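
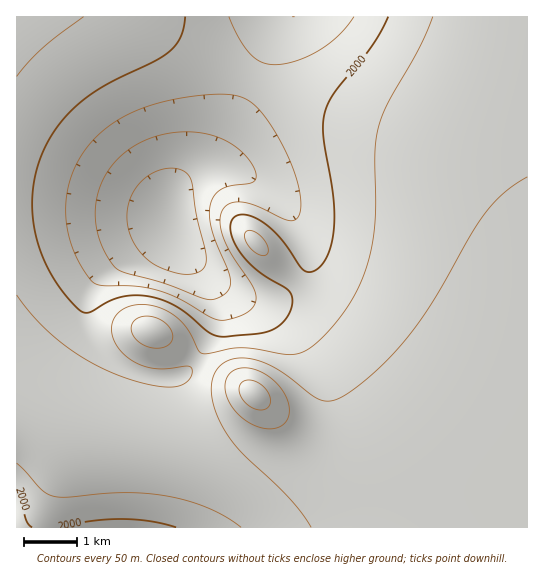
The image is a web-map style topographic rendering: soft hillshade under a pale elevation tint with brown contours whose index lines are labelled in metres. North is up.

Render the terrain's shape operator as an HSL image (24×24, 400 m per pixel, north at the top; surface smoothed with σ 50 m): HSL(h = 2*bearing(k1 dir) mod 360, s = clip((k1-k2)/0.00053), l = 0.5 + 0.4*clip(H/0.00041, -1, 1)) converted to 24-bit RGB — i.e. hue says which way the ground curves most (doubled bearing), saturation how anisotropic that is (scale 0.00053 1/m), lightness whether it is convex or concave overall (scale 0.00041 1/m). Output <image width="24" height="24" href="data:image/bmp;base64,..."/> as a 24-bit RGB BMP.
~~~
<image width="24" height="24" href="data:image/bmp;base64,Qk32BgAAAAAAADYAAAAoAAAAGAAAABgAAAABABgAAAAAAMAGAAATCwAAEwsAAAAAAAAAAAAA40RGuWptmHaPf3OScXGRcHuRb4SSbo2TbpOTb5ONcZKIc5GEdY+Ad4x+eYp9e4d9fIV9fYR9f4J+f4F/f4F/gIB/gIB/gIB/1blGtZx4mYGZfnWccnKdcXidcX+dcYWccouac46YdZCVd5GReY2KeouGe4mEfYaCfoSBf4OAf4KAf4F/f4B/f4B/gIB/gIB/Y89Sj61+hYWWe3ecdHSfc3igcn2fc4CedIOcdYOXeIGPeoeFdol2dot+eomGfYWFf4ODgIKCgIGBgICAgICAgICAgICAgICAYsefe6WRf4iWeXuYdnqbdXucdHycdH2bdHiYhG+SkF1kl4BOdZ9SYJlzcY2NfICGf3+DgYCCgYCBgICAgICAgICAgICAgICAcKmsepeZfIaSeYCTeH+Wdn6Xdn2YdHaXhmWXnzl0rx4c09gjM95HQLqwYnmWe3iIg36Eg3+Cgn+BgX+AgX+AgH+AgH9/gH9/eY6Ue4uPe4iPeYaQeISSd4KUdXyVdmmXlzmjvAuZ115utfi+Xfv6J1DKZFaag3WKhn2EhH6Cg36Agn+AgX9/gX9/gH9/gH9/fIuKe4yLeo2OeIuQd4mRcX+QkH9XhEuJYSCsYi7z0/j20/j0azbweB62iFiXi3aIiHuChn2AhH1/g35/gn9/gX9/gH9/gH9/eouEeY2HeI+LdY6PlDlRlSEEp4YHOJwVAKqTPP/6t/jC2GJuwAWOpDKWkmeKjHeCiXqAh3x/hX1+hH5+gn5+gX9/gX9/gH9/eY2Ad4+DdZCGkjqVtwWGzV+Ro9excPXjDfj/ANSr0MwkshEQoidXlll4jnJ+jHd+i3l9iXt8h3x8hX59g39+gn9+gX9/gIB/d458dZB9b5CJQRKtT0Lux9v01e32sdD0I0XvOiF9klk4mDYzlFVMjHpph3l3i3d6jHh4int6iH17hn99hH9+goB+gYB/gYB/do92dJB2apCDDni7Ne75lu7TrNa9zF2tqQOKgiBojjAznVIlm6o5XJtZdYSAiHd5jHp3i355iYB7hoB8hIF9g4B+gYB/gYB/eo90dpBycI5vMJ5tAb4gW8kIrIUKgA0AfBM5hB5IlwAB6NkEKfMvPbmuZGaKiHR3jX52jIJ4iYJ6h4J8hYJ9g4F+goF/gYB/gI9zfY9xeYxvc4dsXolLb4QtemcydUtSeyVofgBL6UkfuP+5Vf/rJjGxeVeLinZyjoR1jIZ4ioZ6h4V8hYN9g4J+goF/gYF/h49zhY5wgopufYRseH1rc3Zqb2dpcEN0awp8jhTWzP/izP/pUQ7meR2WiF57jINzjot2jIp4iol6iId8hYV9g4N+goJ/gYF/j49yjo1viohthIFsfXlqdXBpcGBvVDV5Eg+pc//1zP/U3UJXkQBtizl1h3dujI10i453iox5iYp7hod8hIV9g4N+goJ/gYF/j4dyjoRvin5thXhrfnFqd2lpaV5zPEyDFs7QOP9X+/wAkwEPiCdPg2Zngot0hI52ho15h4x6hol8hYd9hIV+goN+gYJ/gIF/j4Bzjntwi3Vuh29sgWtte2pyZ2R3ToGGMqtWc7MhklwfhDo6f2pndIh0eI13fo15gox7hIp8hYh9hIZ+g4R+goN/gYJ/gIF/j3l0j3RxjW9wim1zhW13gG18b2x8ZIB6W4ZYeYNVfXVgboF4cYyEdI+FeY6DfYyAgIp/hIiAhYd/hYZ/hIR/goN/gYF/gIF/jnV1j3N3jnF5jW99im+ChG+GdnCDb3iCboODbYeGa42PapWWbpeXc5SUeZCQfouLgoeGhYaDhoWBhYSAhIN/g4J/gYF/gYF/jXZ7j3V+j3OBjnKGjXKMg3KLd3KKcXmMbYSRao6XaJWcaJaea5OccY2Yd4eSfYKNhIGJiIGFiICAh4F/hYF/g4F/goF/gYB/jHiAjneDjnWHj3WMi3WOgnaOdnaOdIGSb4yYa5WdZ5ihZpWhaY2ebYSZdHyTfXqOiX2Mi32Fin2AiX59h4B+hIB+goB/gYB/inqDjHmGjXiKjXiOiHmOgHqOen+Pd4qUcpWabJufZ5qhZZOgZYecaXqXb3CRgnWOjXiLjnmCjXp8i317iX98hoB9g4F+gYB/iHuEinqHi3qKiXuMhXyMgH6MfoiOepOTdJmVbZyZZ5udY4+aZH+UZ3CPc2yLhnGLjXODkHV7kHl3jn55ioF7h4F9hIF+goF/hnyEiHyHiHyJh36JhYCJgoSJgI2KfJKJdpaJb5eLaJWQZYiPY3aJZWmEdGqDhW6Di3B4kHRykXx1kIF3jIN6iIN8hYJ9goF+"/>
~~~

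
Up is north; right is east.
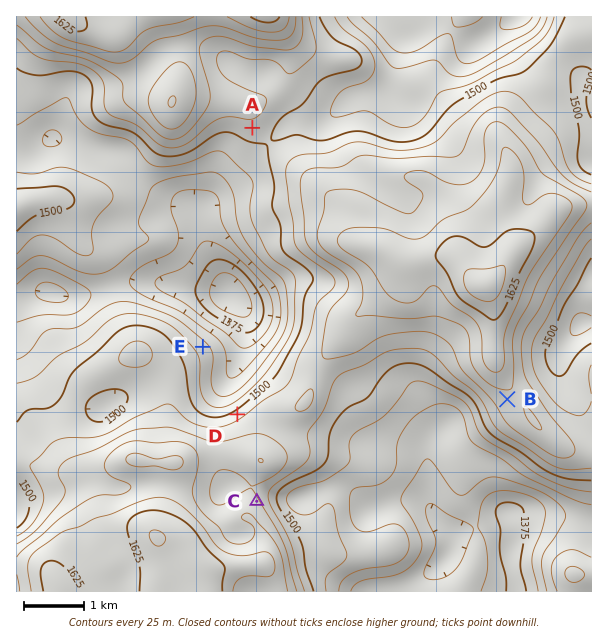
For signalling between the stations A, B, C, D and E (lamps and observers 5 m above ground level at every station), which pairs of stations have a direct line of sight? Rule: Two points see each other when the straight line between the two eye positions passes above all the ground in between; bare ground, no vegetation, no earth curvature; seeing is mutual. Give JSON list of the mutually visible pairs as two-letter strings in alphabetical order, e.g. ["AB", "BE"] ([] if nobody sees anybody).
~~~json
["AD", "AE", "BC", "DE"]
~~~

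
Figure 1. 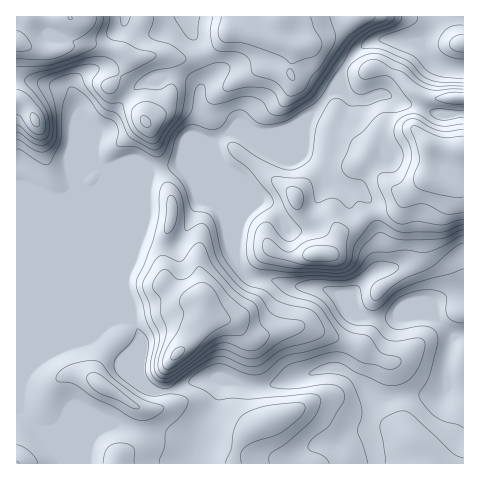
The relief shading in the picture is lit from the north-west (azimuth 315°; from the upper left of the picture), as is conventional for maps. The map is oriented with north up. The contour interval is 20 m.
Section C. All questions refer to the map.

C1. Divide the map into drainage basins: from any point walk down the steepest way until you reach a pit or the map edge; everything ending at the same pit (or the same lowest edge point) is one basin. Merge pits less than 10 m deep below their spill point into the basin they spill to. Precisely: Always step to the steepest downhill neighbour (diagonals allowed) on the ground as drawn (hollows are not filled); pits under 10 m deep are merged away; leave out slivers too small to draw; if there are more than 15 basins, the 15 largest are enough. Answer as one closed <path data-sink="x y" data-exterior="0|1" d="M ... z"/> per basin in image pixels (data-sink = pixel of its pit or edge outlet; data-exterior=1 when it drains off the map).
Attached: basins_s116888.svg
<path data-sink="455 336" data-exterior="0" d="M355 16l-107 0-1 8 3 5-2-3-14 2-19 20-14 8-14 3-18-3-19 0-7 2-13 0-4-2-2-4 14-23 5-9 0-4-127 1 1 447 447-1 0-312-32-5-16-15-1-7 9-27-8-4-17-16-23-10-11 4-15-3-24-16-18-7 11-11 29-12 7-4z"/><path data-sink="463 69" data-exterior="1" d="M463 16l-107 0-8 6-29 12-11 11 18 7 28 18 11 1 11-4 17 6 23 20 9 5 38 0z"/><path data-sink="187 17" data-exterior="1" d="M246 16l-102 0-20 38 6 4 20-2 19 0 13 3 12-1 21-10 16-19 17-3z"/><path data-sink="448 115" data-exterior="0" d="M463 98l-38 0-2 1-8 30 12 14 14 5 23 2z"/>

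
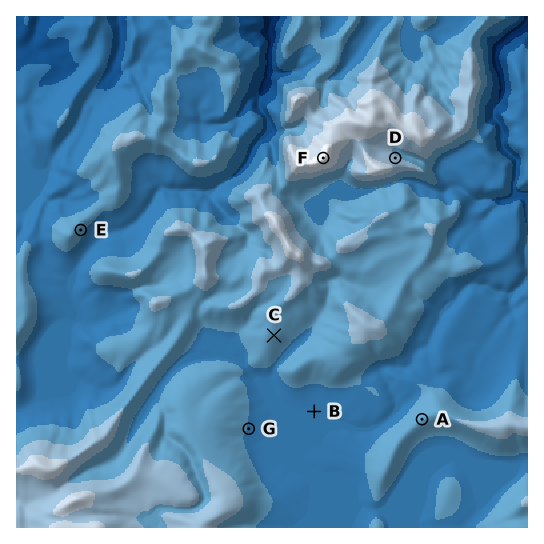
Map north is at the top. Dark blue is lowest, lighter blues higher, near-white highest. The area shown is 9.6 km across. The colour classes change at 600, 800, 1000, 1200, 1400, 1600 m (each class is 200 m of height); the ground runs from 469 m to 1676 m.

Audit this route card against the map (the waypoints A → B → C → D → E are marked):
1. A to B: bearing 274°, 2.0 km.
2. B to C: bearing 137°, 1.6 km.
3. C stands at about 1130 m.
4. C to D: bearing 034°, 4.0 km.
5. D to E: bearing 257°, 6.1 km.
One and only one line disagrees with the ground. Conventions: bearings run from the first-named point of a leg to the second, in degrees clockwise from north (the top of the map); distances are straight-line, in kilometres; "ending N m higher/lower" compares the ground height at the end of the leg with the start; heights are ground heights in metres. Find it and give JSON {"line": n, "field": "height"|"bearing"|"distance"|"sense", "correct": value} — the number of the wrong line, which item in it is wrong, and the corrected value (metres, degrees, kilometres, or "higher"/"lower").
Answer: {"line": 2, "field": "bearing", "correct": 332}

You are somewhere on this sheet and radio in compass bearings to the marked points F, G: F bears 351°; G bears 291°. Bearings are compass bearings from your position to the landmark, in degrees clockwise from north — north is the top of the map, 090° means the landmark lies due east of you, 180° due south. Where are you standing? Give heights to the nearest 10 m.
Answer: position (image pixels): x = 374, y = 477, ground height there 1050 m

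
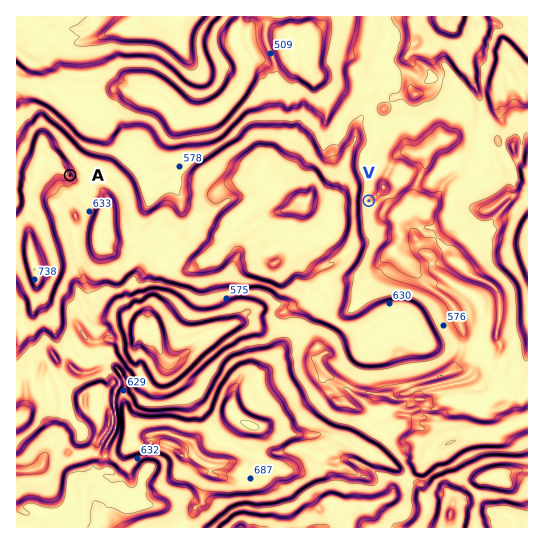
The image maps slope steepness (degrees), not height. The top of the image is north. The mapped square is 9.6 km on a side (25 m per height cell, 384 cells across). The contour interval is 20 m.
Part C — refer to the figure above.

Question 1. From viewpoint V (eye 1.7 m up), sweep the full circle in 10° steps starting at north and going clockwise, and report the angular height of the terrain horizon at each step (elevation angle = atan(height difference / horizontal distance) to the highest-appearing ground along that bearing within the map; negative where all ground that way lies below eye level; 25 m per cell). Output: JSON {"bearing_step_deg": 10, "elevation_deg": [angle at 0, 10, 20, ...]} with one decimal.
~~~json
{"bearing_step_deg": 10, "elevation_deg": [0.1, 0.5, 1.6, 1.0, 1.0, 0.0, 0.0, 0.7, 1.0, 1.1, 2.1, 2.0, 0.9, 0.7, -0.0, 0.8, 1.5, 1.5, 1.4, 3.2, 4.4, 6.1, 8.5, 10.4, 11.4, 12.1, 12.8, 13.2, 12.6, 11.2, 10.8, 9.9, 8.4, 5.4, 2.9, 1.9]}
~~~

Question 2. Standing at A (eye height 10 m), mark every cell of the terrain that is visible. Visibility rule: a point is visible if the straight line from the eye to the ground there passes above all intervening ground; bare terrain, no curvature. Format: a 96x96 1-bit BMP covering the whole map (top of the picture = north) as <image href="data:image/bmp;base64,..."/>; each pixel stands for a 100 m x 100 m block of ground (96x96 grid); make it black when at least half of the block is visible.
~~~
<image width="96" height="96" href="data:image/bmp;base64,Qk2+BAAAAAAAAD4AAAAoAAAAYAAAAGAAAAABAAEAAAAAAIAEAAATCwAAEwsAAAIAAAAAAAAA////AAAAAAAAAAAAAAAAAAAAAAAAAAAAAAAAAAAAAAAAAAAAAAAAAAAAQAAAAAAAAAAAAAAAAAAAAAAAAAAAAAAAAAAAAAAAAAAAAAAAAAAAAAAAAAAAAAAAAAABAAAAAAAAAAAAAAADAAAAAAAAAAAAAAADAAAAAAAAAAAAAAADAAAAAAAAAAAAAAADgAAAAAAAAAAAAAAH4AAAB4AAAAAAAAAH/GAAHwAAAAAAAAADv3AAAAAAAAAAAAAD8DgAAAAAAAAAAAAD4D4AwAAAAAAAAAAD4B+H4AAAAAAAAAAD4B/8AAAAAAAAAAAB4R/AAAIAAAAAAAAB4x+AAw4AAAAAAAAA5x4AAwAAAAAAAAAA75wAAwAAAAAAAAAA75wAAYAAAAAAAAAAf5wAAYAAAAAAAAAAf5gAAYAAAAAAAAAAf8gAAMAAAAAAAAAAP+AAAEAAAAAAAAAAB+AAAAAAAAAAAAAAAJAAAAAAAAAAAAAABiAAAAAAAAAAAAAABgAAAAAAAAAAAAAAAAAAAAAAAAAAAAAAAAAAAAAAAAAAAAAAAAAAAAAAAAAAAAAAAAAAAAAAAAAAAAAAAAAAAAAAAAAAAAAAAAAAAAAAAAAAAAAAAAAAAAAAAAAAAAAAAAAAAAAAAAAAAAAAAAAAAAAAAAAAAAAAAAAAAAAAAAAAAAAAAAAAAAAAAAAAAAAAAAAAAAAAAAAAAAAAAAAAAAAAAAAAAAAAQAAAAAAAAAAAAAAAQAAAAAAAAAAAAAAGcgAAAAAAAAAAAAAP9AAAAA8AAAAAAAAP/AAAAA+AAAAAAAAP/AAAOB/AAAAAAAAf/AAAPB7AAAAAAAAf/gAAHg+AAAAAAAAf/gAAPwHAAAAAAAA//gAAfAAAAAAAAAA//wAB/mAAAAAAAAA//wAH/zAAAAAAAAA//wAP/7wAAAAAAAA//4A8//+AAAAAAAA//4A4///gAAAAAAAf/8AZ/f/wAAAAAAAP/8QJ/H/4AAAAAAAf/9wB/P46AAAAAAAf//wB//wfAAAAAAAP//gB//wBAAAAAAAPf/gD//wAAAAAAAAH//AH//wAAAAAAAAE/+AP//wAAAAAAAAA/8Af//wAAAAAAAAAvAA///wAAAAAAAAAcAB///wAAAAAAAAAYAfBP/wAAAAAAAAAwB/AD/gAAAAAAAAAgB+AH//gAAAAAAABAB8AD//wAAAAAAAAABAAA/gAAAAAAAAAABAAAfwAAAAAAAAAAHwAAP/AAAAAAAAAAPwAAPOEAAAAAAAAAfAAAP4AAAAAAAAAA+AA+P+AB4AgAAAAB4AB/f/4A/xgAgAAD4D//P/8A//ABAAAH+H/9j/4P//ABAAAP///8B/AP//ADAAIf///8A+AP//wHAA/////8AaAf//iOAA/////kAOAf//EeAB/////AAMAf//eeAB/////AAMAf//+8AD/////AAAAf///8AD/////AAAAf///4gD/+P//AAAAf///4AD//D//gAAA////wAD//h//wAAA////wAD//gf/4AA/////wAA="/>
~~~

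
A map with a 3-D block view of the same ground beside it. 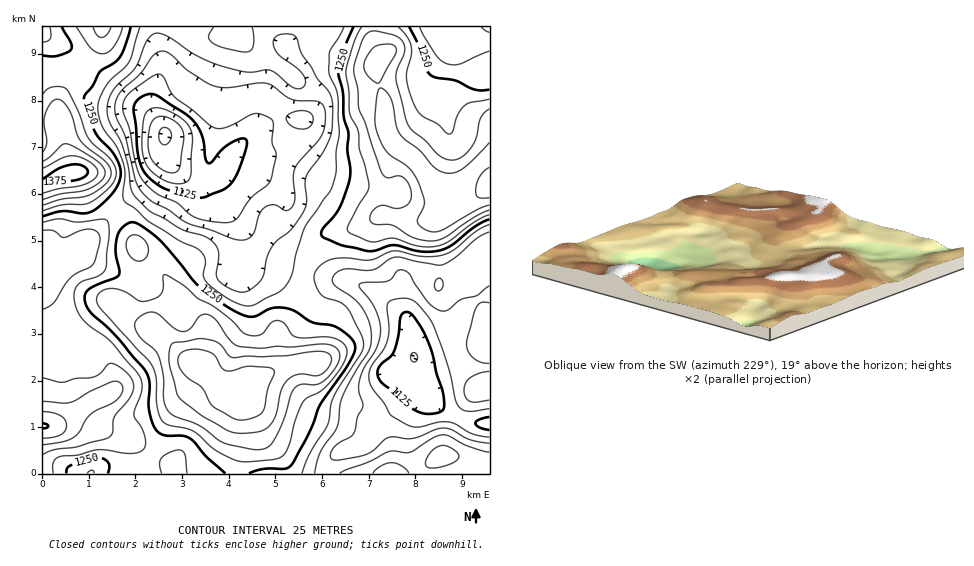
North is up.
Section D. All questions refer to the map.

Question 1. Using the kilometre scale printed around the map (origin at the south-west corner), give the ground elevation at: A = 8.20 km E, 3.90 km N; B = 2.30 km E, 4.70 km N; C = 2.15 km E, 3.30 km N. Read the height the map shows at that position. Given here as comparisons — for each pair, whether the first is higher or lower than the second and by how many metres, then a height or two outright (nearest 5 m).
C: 125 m higher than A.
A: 95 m lower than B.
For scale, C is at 1305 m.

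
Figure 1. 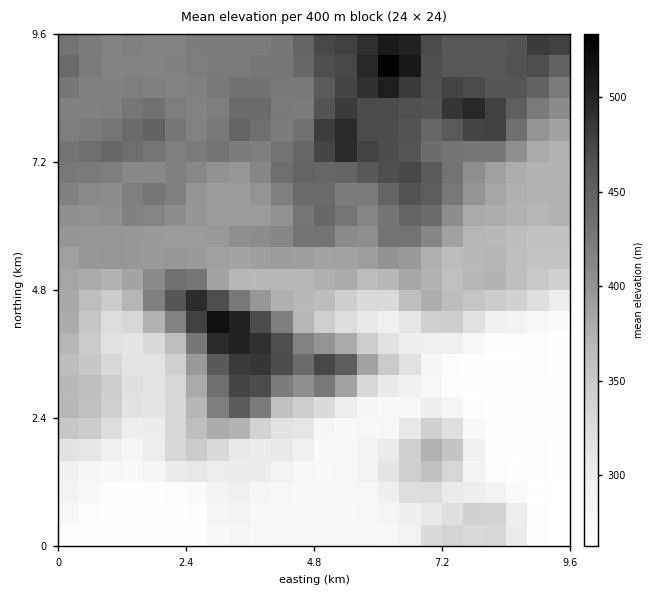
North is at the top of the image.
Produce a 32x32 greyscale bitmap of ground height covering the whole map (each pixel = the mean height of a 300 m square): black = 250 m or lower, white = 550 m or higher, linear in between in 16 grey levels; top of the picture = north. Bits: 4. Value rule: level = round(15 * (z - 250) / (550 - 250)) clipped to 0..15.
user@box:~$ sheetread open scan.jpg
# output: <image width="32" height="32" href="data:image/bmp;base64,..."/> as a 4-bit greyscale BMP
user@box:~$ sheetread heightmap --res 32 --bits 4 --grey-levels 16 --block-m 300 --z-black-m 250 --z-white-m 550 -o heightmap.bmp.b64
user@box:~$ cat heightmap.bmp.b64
<image width="32" height="32" href="data:image/bmp;base64,Qk12AgAAAAAAAHYAAAAoAAAAIAAAACAAAAABAAQAAAAAAAACAAATCwAAEwsAABAAAAAAAAAAAAAAABEREQAiIiIAMzMzAERERABVVVUAZmZmAHd3dwCIiIgAmZmZAKqqqgC7u7sAzMzMAN3d3QDu7u4A////ABERERERIhERERESNEREMRERERERESIRERERIiNEVTIRIREREREiERERESMzNEMhESIRERESIiERERIjRDIiEREiEREiMjMyIREiNFVCERERMyISNEQzMyIRIjRmYxEREURDIjRVQzMyERIjVlMRERFVVDI0Z3dUMyEREjRCERERZlQzNGeallQyIREjIREREWZVQzRoq7l3dkMiIhERERFmVEM0abu7map1QyERERERZVQzRXm8zKq7l1QxEREREWVDM0aL3MyoiGVDIiIRERFmQzRnre3LhlRDIjRDIRERdlRWis3bqHZUQzNWVUMyIXZVaJvLmHZmZVRFZmVVVDN3ZniaqGZmZmdlZnZmZmVUd3d3eHdmZmZnd3dmZmZlVXeId3d3eIiIh3eId2ZmZVV3d3d3d3iIiZmImZh2ZmZWiIiIiHd3d4mpmJqph2ZmZoiImZiHd3iZqYiaqpd3ZmaYiIiYh3eImqmZq7qYd2ZmmZmIiIh3iaqqq7u6mHd2ZpmqmZiZmImavMu7qZmYh2aZmaqZiZqZmr3Lu6mqu5d3iJmaqYiaqZm8y7uqvMyoh4iImZiImamZrLu7u8zLqZiZiJmIiZmZmau8zLu8u7qYmYiIiImZmZm7ve7Lu6q7qZmYiIiZmZmau7zuy6qqu7qZiIiImZmZmrvM3cuqqrvL"/>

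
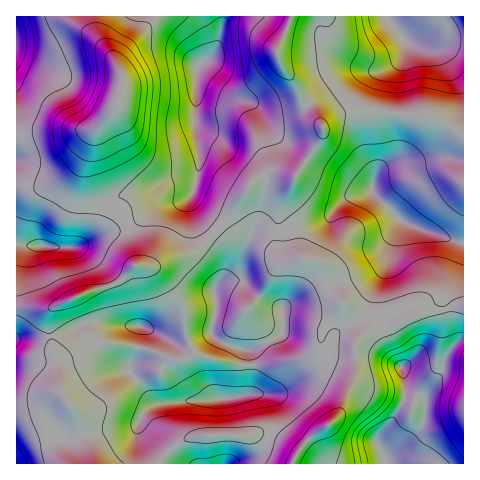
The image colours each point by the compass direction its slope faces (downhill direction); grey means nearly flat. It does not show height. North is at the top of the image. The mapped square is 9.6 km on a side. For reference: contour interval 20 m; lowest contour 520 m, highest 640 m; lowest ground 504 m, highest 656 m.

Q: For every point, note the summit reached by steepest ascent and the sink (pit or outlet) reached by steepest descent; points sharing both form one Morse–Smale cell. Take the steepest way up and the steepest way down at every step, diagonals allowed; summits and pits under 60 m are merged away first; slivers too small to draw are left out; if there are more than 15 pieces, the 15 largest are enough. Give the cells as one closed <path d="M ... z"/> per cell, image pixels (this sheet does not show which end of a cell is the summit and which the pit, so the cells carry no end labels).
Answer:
<path d="M463 16l-172 1-14 32 0 6 6 13 13 16 5 12 10 12 12 19 0 6-5 10-23 34-14-5-12 0-13 6-30 40-32 35-27 7-14 7-16-3-17 17-31 10-40 18-33-2 1 157 45-1-10-12-6-23 0-9 4-6 14-12 16 17 5 26 7 20 200 0 12-20 11-12 18-10 6-8 17-39-2-28 16-18 7-15 27-8 6 12 11-6 20-1 23-5z"/><path d="M291 16l-275 1 1 289 32 3 40-18 31-10 17-17 16 3 21-9 18-4 15-13 49-63 13-6 12 0 15 4 26-39 1-10-12-19-10-12-5-12-13-16-6-13 0-6 7-13z"/><path d="M463 306l-8 0-14 5-20 1-11 6-6-12-27 8-7 15-16 18 2 28-17 39-6 8-18 10-11 12-12 19 171 1z"/><path d="M66 401l-6 2-14 16 0 9 6 23 10 13 29 0-7-25-4-21z"/>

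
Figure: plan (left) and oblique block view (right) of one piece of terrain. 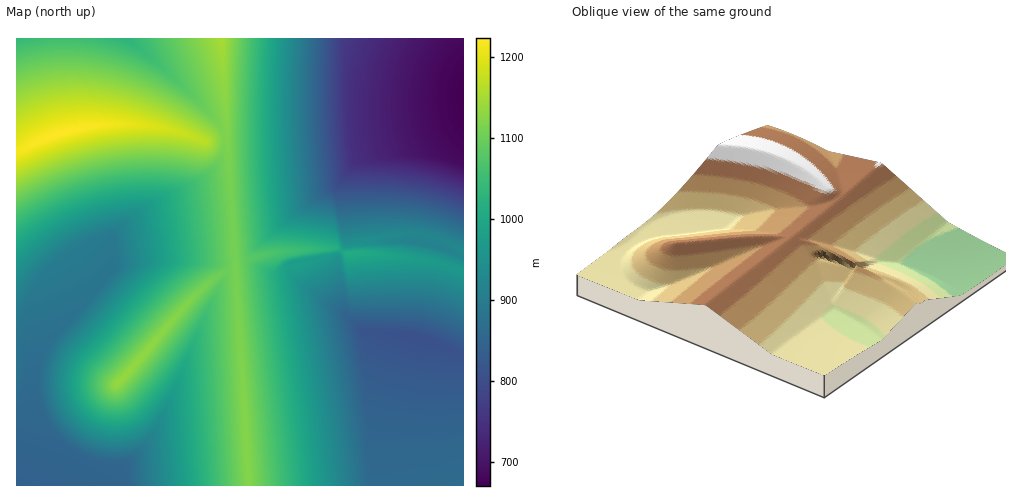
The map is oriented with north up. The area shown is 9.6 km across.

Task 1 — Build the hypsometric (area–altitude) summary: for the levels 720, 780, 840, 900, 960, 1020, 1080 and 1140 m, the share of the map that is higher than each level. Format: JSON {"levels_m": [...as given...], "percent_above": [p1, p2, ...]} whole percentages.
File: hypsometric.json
{"levels_m": [720, 780, 840, 900, 960, 1020, 1080, 1140], "percent_above": [95, 91, 84, 65, 51, 37, 21, 6]}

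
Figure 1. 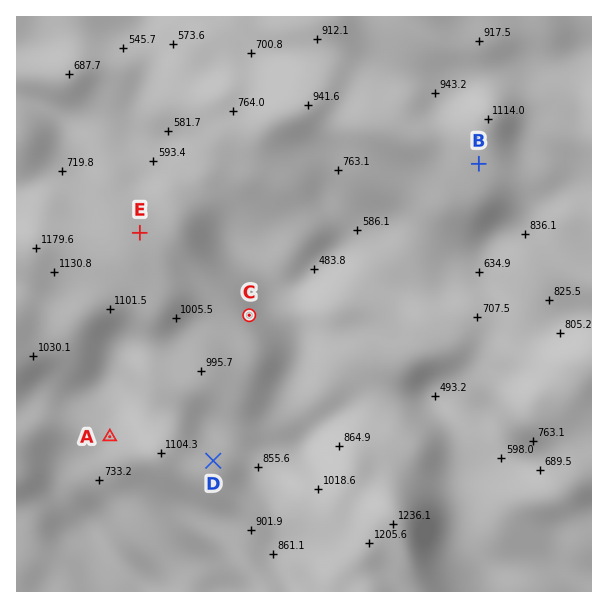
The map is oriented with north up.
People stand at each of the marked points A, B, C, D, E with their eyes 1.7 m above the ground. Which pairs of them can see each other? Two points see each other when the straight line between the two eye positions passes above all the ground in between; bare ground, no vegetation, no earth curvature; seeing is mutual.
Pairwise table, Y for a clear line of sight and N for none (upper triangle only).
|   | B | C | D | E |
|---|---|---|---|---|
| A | N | N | N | N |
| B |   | Y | Y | Y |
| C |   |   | N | N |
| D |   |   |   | N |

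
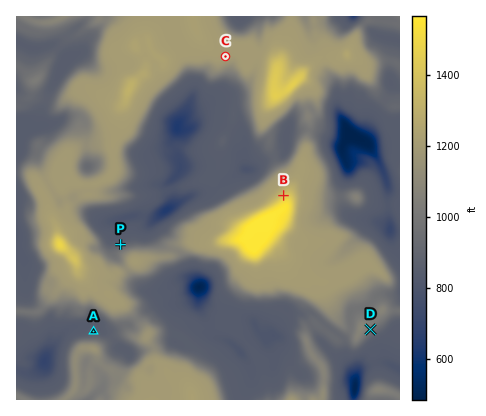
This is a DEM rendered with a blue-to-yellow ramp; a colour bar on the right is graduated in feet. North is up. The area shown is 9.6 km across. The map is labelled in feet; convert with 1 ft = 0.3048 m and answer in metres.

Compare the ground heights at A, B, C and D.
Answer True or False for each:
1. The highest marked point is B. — True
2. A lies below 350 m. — True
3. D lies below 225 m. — False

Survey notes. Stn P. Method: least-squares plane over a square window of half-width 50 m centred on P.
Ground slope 8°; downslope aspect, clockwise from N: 337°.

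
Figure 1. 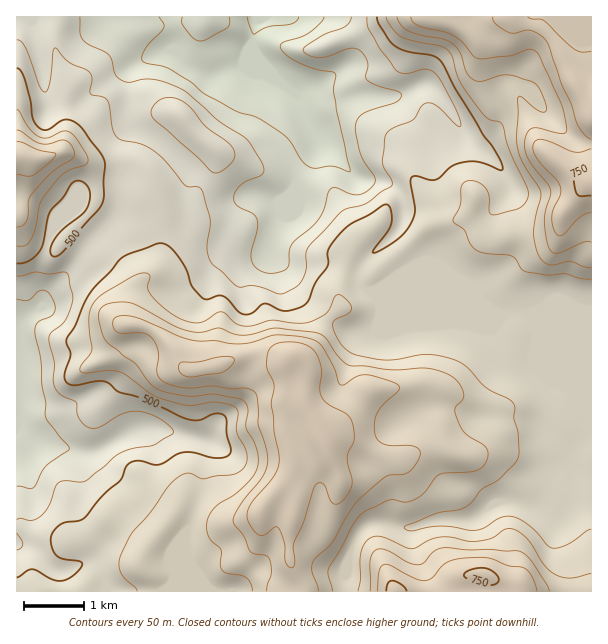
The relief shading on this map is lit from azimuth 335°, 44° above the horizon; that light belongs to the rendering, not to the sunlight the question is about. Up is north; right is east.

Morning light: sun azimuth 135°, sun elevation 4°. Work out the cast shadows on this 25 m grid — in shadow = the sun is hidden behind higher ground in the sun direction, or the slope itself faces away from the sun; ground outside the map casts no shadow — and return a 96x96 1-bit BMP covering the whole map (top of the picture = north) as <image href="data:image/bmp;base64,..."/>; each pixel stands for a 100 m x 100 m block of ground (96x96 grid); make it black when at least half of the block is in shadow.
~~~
<image width="96" height="96" href="data:image/bmp;base64,Qk2+BAAAAAAAAD4AAAAoAAAAYAAAAGAAAAABAAEAAAAAAIAEAAATCwAAEwsAAAIAAAAAAAAA////AAAAAAAAgAAAA+AA/gQAAABD4AAAA+AB/j4AAAfj8AAAA/AB//+AAA/n8MAAA/AD///8eB7n4eAAYPgD////+BzgA/AAeHgD////+HjgA/gAfDgH////8H7gB/gAPjgH////4H7AB/wGDhAH////4P8eB/4HBgAH////4P8/D/8HgAAH////8P9/P/8HxgAB////8P9/P/+H/wAAf///8H7/fv/H/wAAP///4Dz/f3/P/4AAH///wAD////v/8AAD///AAD////v/+AAA/8AAAD//////+AIAAAAAAD///////AAAAAAAAD///f///gAAAAAAAD///f///gAAAAAAAD///////gAAAAAAAD///////gAAAAAAAD///////gAAAAAAAD///////AAA4AAAAD///////AAB8AAAAD///////AAA+AAAAD/A/////AAAcAAAAD8Af////AAAAAAAAD4AP////AAAAAAAAD8AH///+AAAAAAAAD8CD////AGAAAAAAB8AD8B//AHAAAAAAB8ADwAB/AHgAAAAAB+AAAAA/ADwAAAAAB/gAAAAeAD/8AAAAD/wAeAAcAD//4AAAD/8AfAAGAH//+AAAD//A/DwPAH//+AAAD//g/D8PgH//+AAAD//h/H//4P//8AAAD//B+f///P//4AAAD//g////////gAAAD//wH//////+AAAAD//4P//////4AAAAD////////g/gAAAAD////////wEAAAAAD////////4AAAAAAD////////4AAAAAAD////////4AAAAAAD////////4AAAAAAD////////8AAAAAAB////////8AAAAAAA////////8IAAAAAA////////8MAAAAAAf///////wOAAAAAAf///////gHgAAAQAf///////4DwAAA4Af///////8B4AAB4APP+//8///A8AAB8APj4//Af//w+ABz8AAwA/8Af//4fgB/8AAIB/wA///8f+B/8AAAB/AA///+f/h/+AAEAwAB////fPg//AACAAAB////+Px//gAAAAAA////+Px//gAAAAAAP///8fz//gAAAAAAH///4f7//gAAAAAAD///w///+MAAAAAAD///4///wcAAAAAAD///5///g8AAAAAAD///x///g/+AHgAAD///j///x//AHgAAD///D////7/gGAAAD//+H////z/gAAAAD//+P////z/gAAAAD////f///z/wAAAAH///+f///7/gAAAAH///+////7/AAHgAH////////7+AAfwAP////////z8AA/wAP////////gAAB/wAP////////AGAD/wAG//Yf//9/AOAH/wAAf/gP//x/AOAH/AAAD/8P/gB/AMAH+AAAAD+P/gD+AMAH8AAAAB4H/wD8AAAHwAAAAAAA/gB8AAAAAAAAeAAAfgB4AMAAAAAH/wAAGAAQAcAAAAAP/8DAAAAAAcAAAAAf//iAAAAAAcAAAAAf//+AAAAAAcAAAAAf///8AAAAA="/>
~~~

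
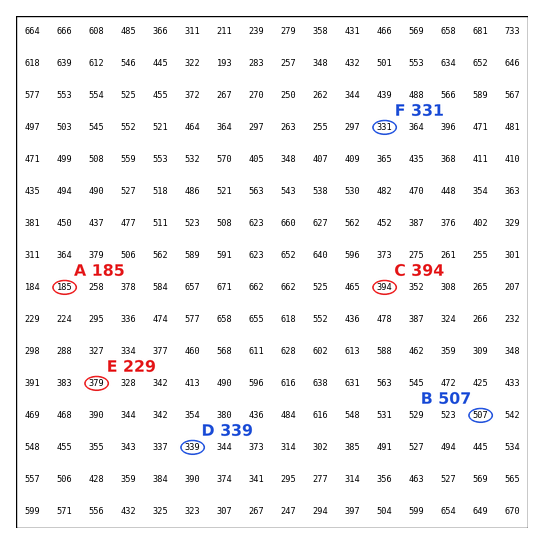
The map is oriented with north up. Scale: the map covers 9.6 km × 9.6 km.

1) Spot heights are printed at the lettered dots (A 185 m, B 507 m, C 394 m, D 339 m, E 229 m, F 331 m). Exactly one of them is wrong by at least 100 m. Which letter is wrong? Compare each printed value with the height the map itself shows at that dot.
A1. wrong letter E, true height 379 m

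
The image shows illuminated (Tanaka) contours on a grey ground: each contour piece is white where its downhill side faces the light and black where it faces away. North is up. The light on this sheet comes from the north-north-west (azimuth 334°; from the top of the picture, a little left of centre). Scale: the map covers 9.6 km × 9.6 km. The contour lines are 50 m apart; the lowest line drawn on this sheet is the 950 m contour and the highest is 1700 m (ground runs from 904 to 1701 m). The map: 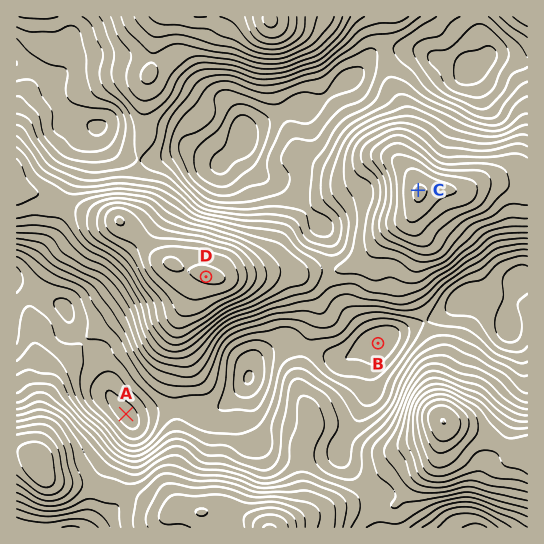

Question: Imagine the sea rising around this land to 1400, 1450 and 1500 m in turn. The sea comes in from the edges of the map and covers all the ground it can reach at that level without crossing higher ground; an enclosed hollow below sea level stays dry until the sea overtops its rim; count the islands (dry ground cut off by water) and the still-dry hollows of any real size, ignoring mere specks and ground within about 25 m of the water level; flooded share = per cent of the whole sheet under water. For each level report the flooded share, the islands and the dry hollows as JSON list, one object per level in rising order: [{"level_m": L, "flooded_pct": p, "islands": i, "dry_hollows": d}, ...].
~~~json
[{"level_m": 1400, "flooded_pct": 77, "islands": 1, "dry_hollows": 0}, {"level_m": 1450, "flooded_pct": 83, "islands": 2, "dry_hollows": 0}, {"level_m": 1500, "flooded_pct": 88, "islands": 2, "dry_hollows": 0}]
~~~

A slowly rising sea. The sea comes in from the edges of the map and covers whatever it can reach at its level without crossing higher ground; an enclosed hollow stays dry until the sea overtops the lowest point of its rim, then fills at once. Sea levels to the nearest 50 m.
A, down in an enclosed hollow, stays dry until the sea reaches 1050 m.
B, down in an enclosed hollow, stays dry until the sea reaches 1100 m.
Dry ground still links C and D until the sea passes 1300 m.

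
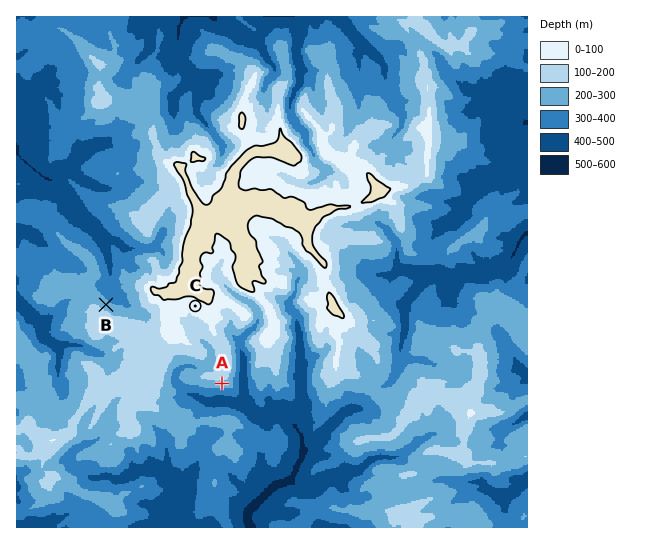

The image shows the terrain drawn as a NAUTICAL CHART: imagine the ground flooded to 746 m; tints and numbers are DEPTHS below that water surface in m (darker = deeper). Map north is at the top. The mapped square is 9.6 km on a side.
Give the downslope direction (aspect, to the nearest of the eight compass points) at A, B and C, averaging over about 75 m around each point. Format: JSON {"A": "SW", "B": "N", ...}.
{"A": "S", "B": "NE", "C": "SW"}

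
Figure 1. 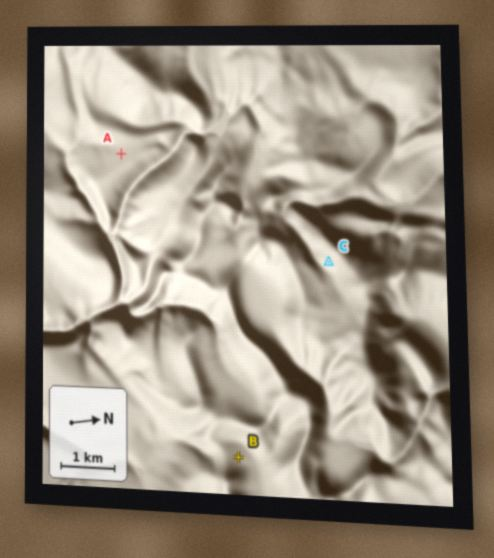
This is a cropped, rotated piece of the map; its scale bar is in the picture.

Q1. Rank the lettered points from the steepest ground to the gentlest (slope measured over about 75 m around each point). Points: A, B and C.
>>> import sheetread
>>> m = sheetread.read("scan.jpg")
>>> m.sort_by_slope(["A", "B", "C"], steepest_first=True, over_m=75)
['C', 'B', 'A']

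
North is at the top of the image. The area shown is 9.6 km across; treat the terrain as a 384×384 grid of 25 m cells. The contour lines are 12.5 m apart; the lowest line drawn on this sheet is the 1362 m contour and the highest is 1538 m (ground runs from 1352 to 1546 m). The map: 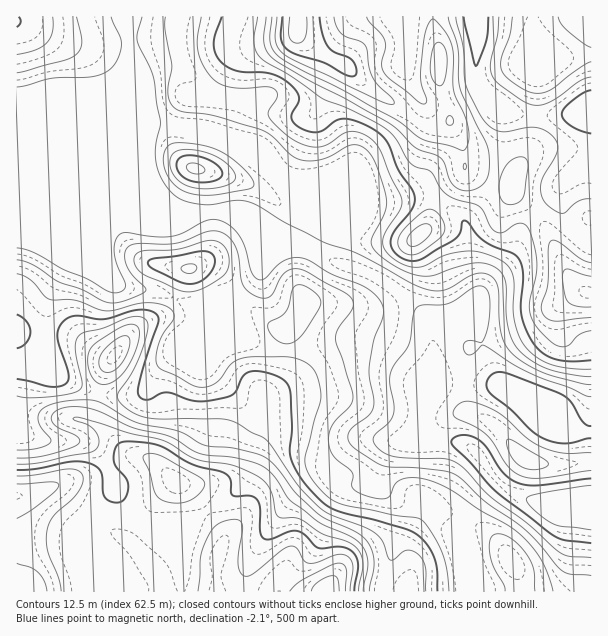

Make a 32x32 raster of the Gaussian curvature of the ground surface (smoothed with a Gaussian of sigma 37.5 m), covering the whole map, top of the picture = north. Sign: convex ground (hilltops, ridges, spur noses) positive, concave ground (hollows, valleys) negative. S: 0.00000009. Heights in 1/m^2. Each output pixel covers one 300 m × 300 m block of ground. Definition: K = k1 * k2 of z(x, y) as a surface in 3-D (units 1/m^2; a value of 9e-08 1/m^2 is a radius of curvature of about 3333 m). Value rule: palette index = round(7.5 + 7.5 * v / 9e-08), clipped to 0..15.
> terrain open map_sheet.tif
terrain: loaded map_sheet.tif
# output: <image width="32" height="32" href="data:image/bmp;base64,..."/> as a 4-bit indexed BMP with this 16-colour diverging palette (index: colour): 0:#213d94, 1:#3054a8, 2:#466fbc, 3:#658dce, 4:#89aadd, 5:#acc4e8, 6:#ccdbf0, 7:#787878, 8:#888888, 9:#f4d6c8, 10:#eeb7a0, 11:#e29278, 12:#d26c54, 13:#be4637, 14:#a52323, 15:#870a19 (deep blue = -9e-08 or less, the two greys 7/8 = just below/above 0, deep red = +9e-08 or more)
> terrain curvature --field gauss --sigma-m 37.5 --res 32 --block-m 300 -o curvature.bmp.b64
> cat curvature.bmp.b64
<image width="32" height="32" href="data:image/bmp;base64,Qk12AgAAAAAAAHYAAAAoAAAAIAAAACAAAAABAAQAAAAAAAACAAATCwAAEwsAABAAAAAAAAAAlD0hAKhUMAC8b0YAzo1lAN2qiQDoxKwA8NvMAHh4eACIiIgAyNb0AKC37gB4kuIAVGzSADdGvgAjI6UAGQqHAIh3iId3d3eGi2t4d3eGd3h3h3h4iId3h3n0Z5h3iYd4d4h4d3eId3l2k3eHd4mHd3eIeHeIeId4dnZ4Z4d4h3h3h3h3d3eIdnmHh3h3d3mIeId4h4h3eHaJiIiYh4ZYiGeZZ4eIeHiImIdoh4d2mHeZhleJiJd3Z4d3iId4ipdnmHh2eWeHd3d3iIiGemeJh3bJd4l3eHd3d4h3d3eHiHdll1aYd3d4h3eId3eHh3iGeKY1d4iHiYd4h4iId4h3hXeHrHeIh4h3d3eIiHeHeYh3d3yomHeHd3d3d3eHZoqXh3doxod4iIh4h3eHd2eHeId3d4ZneHd3h4d3h3iImXiHeItlVXhneIeId3d5l4d5iHd4eH2WaYqIh4ZXeJd3h4eIdqtpmXh2aIdbeHd2d4h3eHZYmIlneHh1T+dWh3d3iIh3eIhmeHd3iHioeIh3eIiIiId2Z5eHeIiIRXd4Z3iIiIiHR4dWeHeId3aXeIiHiIiIho/pZ3d3iYh4mHh4h4iIiIZIdniHeIiHd2d3iHeIiIiHV3d4iIiIh4iGZ4h4iIiIh2iHd3iHeHZ3qJhmiHeHd3eKd3iXZ3eHhVh4d4h4h3eId3eIqHeWiGl4aJh4h3eHiHeIdFhml4iMhomIhoh3h3eHiHStd4d3e4iHiIeId3h3h3d4iYiHh3N4h3eI"/>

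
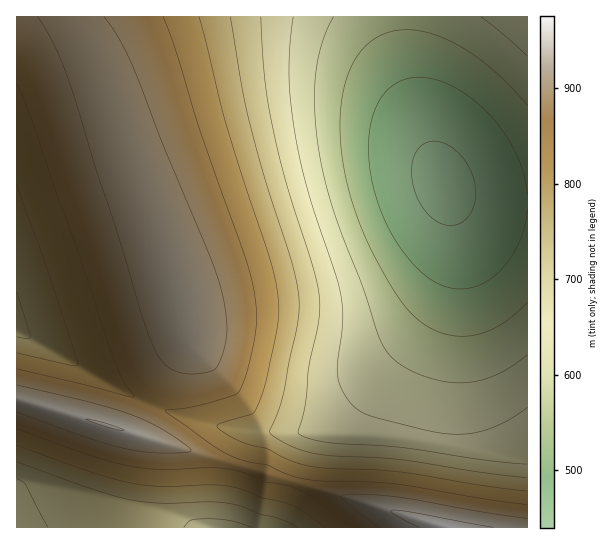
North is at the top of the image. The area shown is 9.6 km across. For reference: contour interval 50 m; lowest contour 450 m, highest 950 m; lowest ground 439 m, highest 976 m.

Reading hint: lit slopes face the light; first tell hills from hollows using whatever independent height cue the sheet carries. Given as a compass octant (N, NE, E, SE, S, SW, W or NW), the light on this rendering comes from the E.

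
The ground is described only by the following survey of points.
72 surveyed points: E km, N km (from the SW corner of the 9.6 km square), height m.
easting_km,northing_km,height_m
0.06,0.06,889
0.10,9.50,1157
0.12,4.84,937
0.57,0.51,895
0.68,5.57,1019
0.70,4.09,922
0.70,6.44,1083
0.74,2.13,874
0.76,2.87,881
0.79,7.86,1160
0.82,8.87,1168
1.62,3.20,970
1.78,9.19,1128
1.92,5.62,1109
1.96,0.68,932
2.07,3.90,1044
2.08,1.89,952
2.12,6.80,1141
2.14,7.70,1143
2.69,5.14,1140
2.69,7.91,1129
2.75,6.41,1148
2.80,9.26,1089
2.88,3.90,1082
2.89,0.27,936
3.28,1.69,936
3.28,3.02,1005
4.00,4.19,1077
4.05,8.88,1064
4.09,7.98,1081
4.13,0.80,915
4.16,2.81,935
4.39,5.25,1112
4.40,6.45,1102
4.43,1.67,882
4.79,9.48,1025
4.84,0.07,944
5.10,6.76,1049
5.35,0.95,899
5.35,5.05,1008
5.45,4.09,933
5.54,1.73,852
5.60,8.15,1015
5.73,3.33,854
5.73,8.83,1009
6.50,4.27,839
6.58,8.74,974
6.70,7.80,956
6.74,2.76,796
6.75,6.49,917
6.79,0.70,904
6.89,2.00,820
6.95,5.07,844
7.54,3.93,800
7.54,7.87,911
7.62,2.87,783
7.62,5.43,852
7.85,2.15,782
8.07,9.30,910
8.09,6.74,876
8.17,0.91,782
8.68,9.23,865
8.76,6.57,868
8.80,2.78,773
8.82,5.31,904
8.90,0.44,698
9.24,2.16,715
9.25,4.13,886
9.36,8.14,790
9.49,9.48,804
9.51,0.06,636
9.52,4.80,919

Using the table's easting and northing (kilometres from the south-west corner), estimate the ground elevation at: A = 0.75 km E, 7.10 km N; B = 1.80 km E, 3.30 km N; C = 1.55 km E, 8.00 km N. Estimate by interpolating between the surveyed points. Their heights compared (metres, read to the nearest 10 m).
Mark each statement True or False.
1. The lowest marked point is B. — True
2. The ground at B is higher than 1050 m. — False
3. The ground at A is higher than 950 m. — True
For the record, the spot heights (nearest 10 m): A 1130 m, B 990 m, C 1160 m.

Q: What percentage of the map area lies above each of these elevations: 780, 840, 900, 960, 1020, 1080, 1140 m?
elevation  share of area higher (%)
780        95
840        83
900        63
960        42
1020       32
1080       21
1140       8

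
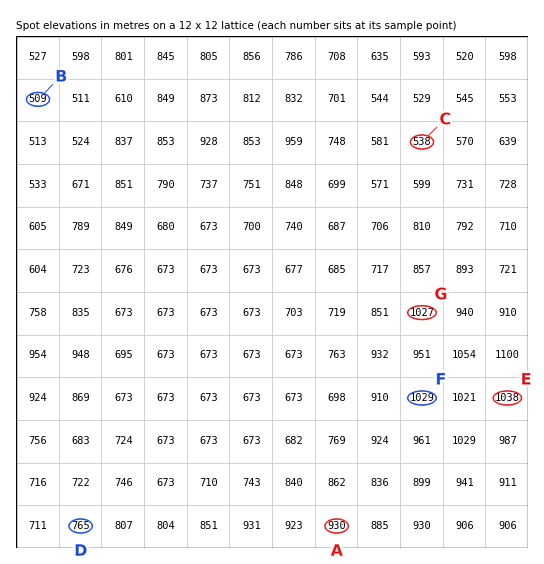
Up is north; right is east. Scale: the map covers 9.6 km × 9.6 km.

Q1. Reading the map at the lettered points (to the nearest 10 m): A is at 930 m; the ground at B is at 510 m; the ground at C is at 540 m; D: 770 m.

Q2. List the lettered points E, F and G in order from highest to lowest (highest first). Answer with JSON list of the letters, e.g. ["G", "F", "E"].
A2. ["E", "F", "G"]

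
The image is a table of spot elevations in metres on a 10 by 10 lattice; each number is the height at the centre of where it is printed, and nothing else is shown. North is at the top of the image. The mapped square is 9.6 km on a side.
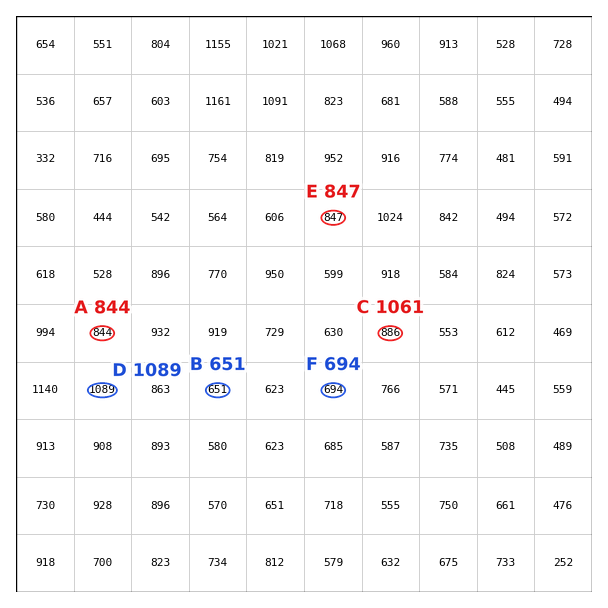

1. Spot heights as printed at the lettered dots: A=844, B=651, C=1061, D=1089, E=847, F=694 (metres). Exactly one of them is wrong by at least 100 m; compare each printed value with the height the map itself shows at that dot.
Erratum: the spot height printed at C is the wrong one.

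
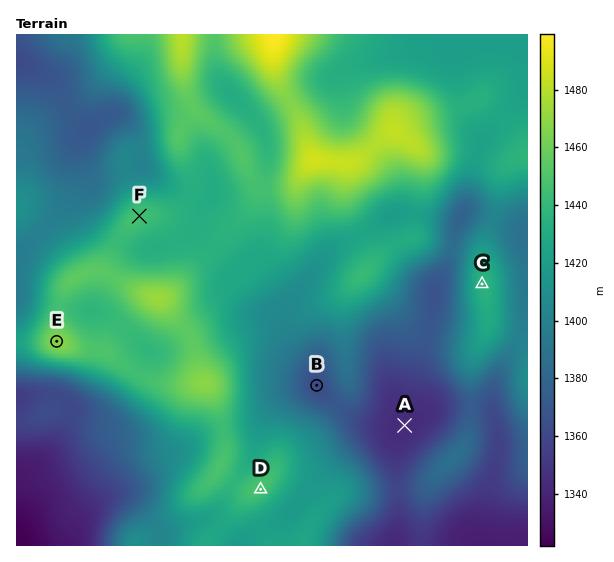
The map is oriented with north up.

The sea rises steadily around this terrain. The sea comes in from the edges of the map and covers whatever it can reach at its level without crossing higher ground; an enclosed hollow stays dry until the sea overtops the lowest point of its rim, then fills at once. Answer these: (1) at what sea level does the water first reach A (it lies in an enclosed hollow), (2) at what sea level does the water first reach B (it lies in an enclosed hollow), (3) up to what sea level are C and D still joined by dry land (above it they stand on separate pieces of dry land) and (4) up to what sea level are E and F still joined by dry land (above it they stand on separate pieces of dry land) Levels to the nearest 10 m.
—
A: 1360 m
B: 1370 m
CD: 1400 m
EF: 1440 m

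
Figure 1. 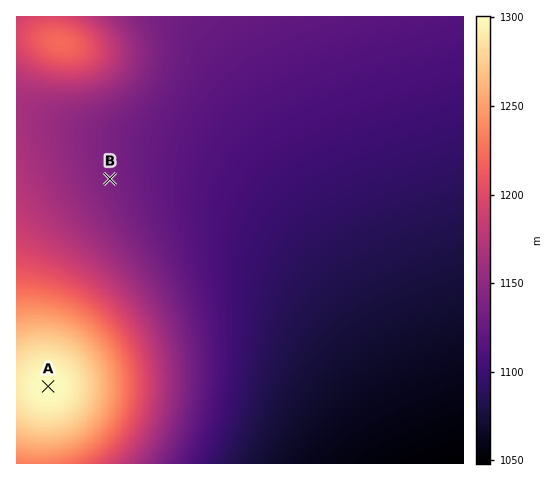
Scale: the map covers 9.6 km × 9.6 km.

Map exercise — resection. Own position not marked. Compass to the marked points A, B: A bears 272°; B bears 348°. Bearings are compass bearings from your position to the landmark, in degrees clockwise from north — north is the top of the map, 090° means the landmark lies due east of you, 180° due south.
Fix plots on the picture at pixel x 155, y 390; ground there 1182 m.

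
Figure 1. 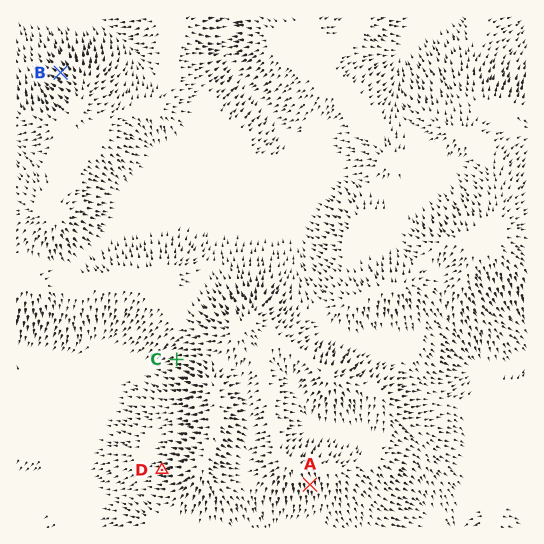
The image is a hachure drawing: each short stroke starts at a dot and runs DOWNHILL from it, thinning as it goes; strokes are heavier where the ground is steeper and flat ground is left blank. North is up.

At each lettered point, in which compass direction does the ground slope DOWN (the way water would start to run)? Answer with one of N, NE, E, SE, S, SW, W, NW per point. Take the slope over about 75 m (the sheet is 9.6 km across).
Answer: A S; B NW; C W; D W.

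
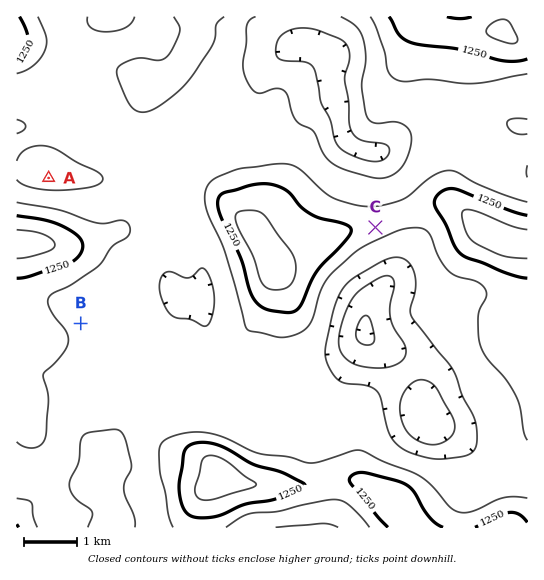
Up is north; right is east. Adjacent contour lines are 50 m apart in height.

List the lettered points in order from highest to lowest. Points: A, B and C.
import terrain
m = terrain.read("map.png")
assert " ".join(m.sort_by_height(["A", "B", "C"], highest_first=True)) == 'C B A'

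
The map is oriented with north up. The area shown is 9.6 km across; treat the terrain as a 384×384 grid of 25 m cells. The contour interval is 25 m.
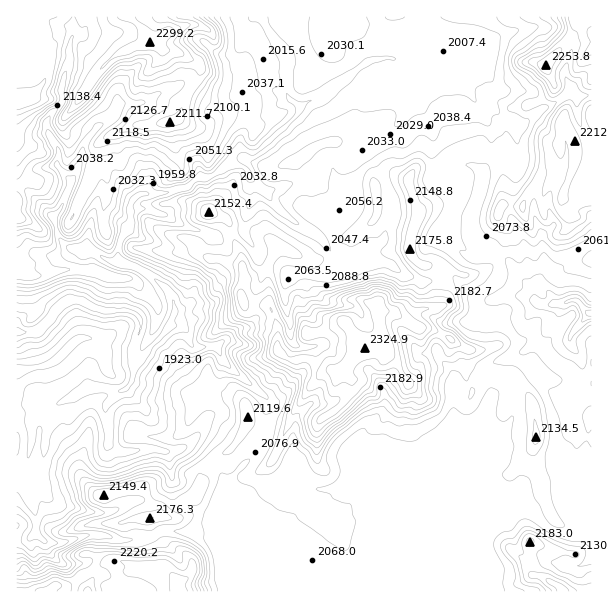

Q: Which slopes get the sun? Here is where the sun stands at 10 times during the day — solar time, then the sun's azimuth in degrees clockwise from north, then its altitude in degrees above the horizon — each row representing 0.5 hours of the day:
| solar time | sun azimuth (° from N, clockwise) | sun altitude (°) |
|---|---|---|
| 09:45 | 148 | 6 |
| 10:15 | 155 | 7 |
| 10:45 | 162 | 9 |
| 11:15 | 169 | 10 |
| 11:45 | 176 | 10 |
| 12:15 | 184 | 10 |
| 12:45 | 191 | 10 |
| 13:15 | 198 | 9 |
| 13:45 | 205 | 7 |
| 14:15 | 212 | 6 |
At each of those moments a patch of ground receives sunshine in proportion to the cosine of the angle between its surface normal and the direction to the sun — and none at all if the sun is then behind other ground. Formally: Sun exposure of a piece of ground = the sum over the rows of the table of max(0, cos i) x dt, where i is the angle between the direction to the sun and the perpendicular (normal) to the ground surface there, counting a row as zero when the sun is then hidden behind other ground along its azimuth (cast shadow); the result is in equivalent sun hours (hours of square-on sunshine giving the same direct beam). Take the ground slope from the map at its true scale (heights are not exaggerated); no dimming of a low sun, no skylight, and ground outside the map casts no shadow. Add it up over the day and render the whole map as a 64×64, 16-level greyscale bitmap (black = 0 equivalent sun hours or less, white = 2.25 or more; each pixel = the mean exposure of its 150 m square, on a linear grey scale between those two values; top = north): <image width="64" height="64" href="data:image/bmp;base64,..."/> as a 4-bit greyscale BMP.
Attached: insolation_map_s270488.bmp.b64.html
<image width="64" height="64" href="data:image/bmp;base64,Qk12CAAAAAAAAHYAAAAoAAAAQAAAAEAAAAABAAQAAAAAAAAIAAATCwAAEwsAABAAAAAAAAAAAAAAABEREQAiIiIAMzMzAERERABVVVUAZmZmAHd3dwCIiIgAmZmZAKqqqgC7u7sAzMzMAN3d3QDu7u4A////ABETVWmFR3Z2VUMjRVVVVVVVVVVVVVVVVVVVVWfMyzERAAAAKXI2eHZTN5ZFVVVVVVVVVVVVVVVVVVVVRJphAAEAAAAAWHZWZlEDVUVVVVVVVVVVVVVVVVVVVVVXUgAAAAAAADdTRCEAABIjRVVVVVVVVWVVVVVVVVVVVqpDESVzAAAAEhAAAAAAEAJFVVVVVVVWZVVVVVVVVVVXk2d2QiMAAAAAAAAAAAAAE0VVVVVVVXZVVVVVVVVVVVMRRSAAACAAABAAAAAAAAEjRFVVVVVohlVVVVVVVVVVUgAAAAEkEAAAASRWeKl1QzNEVVVVVndlVVVVVVVVVVVUMQADRFYAAAAAAAASJEIkRERVVWZlVDRVVVVVVVVVVVRDEDQ0RAAAAAObcyEAAUZ1RFVWZmZUQ0VVVVVVVVVVVUQ0Q0RFABARR4iZdUEANnZEVWZmVUREREVVVVVVVVVVRFZURVYSEkV1EBJGUwABR1RWZmVURVVURVVVVVVVVVZmVVVFVTMkZlEAAAACEDQkZmeIZEV5l1VVVVVVVVVVVVZlVVREQzREIAAAAAAAEjRmU0inVXllVVVURVVVVVVUVWZUVEREQzIQAAAAAAAABIh1IohniURVVVVVVVVVVVRFeFRERFRDIQEAAAAAAAABNoZSKYmrhlVVVVVVVVVVVVRodUREVEQxEQAAAAFGMQESZ2Qmmu3JdVVWd2VVVVVVVVeFREQzQzESEAAAESN2MiI3dTSYrO63Z4iHd2VVVVVVVFVERTMzIhEQABEAJFdkMjZkQ4h57/yGiZmphlVVVmVUNERWRSIyIQABAANEVnUzVUIidyJ+/9p6ze24Z3VVVVVERFVERDIhEQAANVdld2dkMhI5MAO//snOz8h4hlVVUzNEQ1VVVDIjIAI0ZmVnZTEBZSWWd2zvu77HVVRnZVVSI0VDZmZmVDJEESNEM0VDEBiYY4p5eMl6q4Q0VVVlVTE1ZlSIiHdmeblUVCESMxABeLmmKId1Z+uTNWZ3VGZ2M1VVVWeIh3dnUzISEREzABvMz+tkZGU5/XEUZod2RDIkQzMzASRnd3ZUMhEwAAEBqs3/qnIQOLqKYwImuJl0ITQzMhQAACZ3hlVFMhEAAAUxE4YQAQI0eGZDNEi8yruFMzMgNQAAEmd2ZnNiAQAjMRI1MgN1RFUzQzSamrUAFGZkNDFlAAARIzNGdEcQAUnqiXUhBomYZCNTONzGEAAAIjREdRNoMAEAAAJERlIkEX7YZDECAEdzJFR5VCAAASMzI1NJEJaUERAAAAN2dFZER9+VURECIhE2aHICd0MiM0VCMxRQqGdAAAEjW7dVY0Qlh2cwAAAAAYdSIRNZt1MiNDEAABm7mpU0nd3dpCWIenZ0IREQAAAEMREAAAAjRUMiRoeVfP/+3d7M3slSOrh3ljIgEQAAAAAAAAAAACV3d3d3Wr7p/u///+3LpRPMy8mFJUEREAAAAAAAAAASOKh2ZWeJiZhkNHu5hBAAXu7O/qdkEiMiEAAAAAAANmRTJGZWeHVmZVRDIAAAACr//u/rhTISRWdTAAAAAARjMwAAFFd4d2VUVFdhAAN0/+uYiFERISNXZCEAAAAAJjAAEjRFiHh5mGaJzGeWjtYyEUeGMRQhNVMQACMhAAATUQE0NXeIiZvdqKzab/yKhgBIdTEDVSFUIQACUzMhIiJ2RFRViZeah7zL/lJb24Y0I3MAA5yoUhIQAUZDIkdSEnh2VVatmMjHWbtjATKKhmhFEAA4vaQxEQAmZEMyJHQzWIZVVWl7pqi4iERHYUmml0QTVVRDICIQA2VEREREVVU0ZmZUNIh3aIZ7Ra2CJ6d3YhETQQATERAURENEVVVVZ0EjRmQhETd3ZVYoqYQll3fIRDAAAAIxETEjM0VVVlaHMRNFVDEAFlZFVXdmYzNnatyYvpEAADI6yWREVURERnZDM1VUQiETRkVVhBEXY1dqmrqYphEAE3l4h2ZUQyE0IWZVQ0REMyJEVWWJqEuUV3d4u6llrFAXUzVVZVVDIBEAE0d2VmVDM0VlZYqqiLeIh4vLmXu5tzEAAjVVVVQyEAABE2iHZENFVmVVdkFqqGu6vdu6vLmKd5EBE0VVVVMhEAIhEkVDM0VmVURUErp5I63v/+zMqIm4mjABIjRFVUIhIjMhACMzMyJVNXh2zIdRAoqs3clmaKlXpBESIjNEVDMzMzIhIzMiBGQnqrhc/KYQEQEkZCFGZlRpUSIiNEREVDNDMzIzRnISRDfe/0Lv2VIQAAJFZTNVVTJDIiM0RERENDMzMzR4lzASInmsgm7aZWVDMzd2VDRFUzhREzREREVEMzM1ZBEjdxAQElUkNduHm7hCJ6dlVDNFeJlSM0VEREQzM0QyMyN8kVgyOHMijcpq3KhVqoVVVnZVV4czRVREVEM0QzV3i8hIiVVFdCI8/JSsyoeZZFVVVFRWeIQjRERFVERDNGre+GnHVUR1RCTf+TnLy2M0NERFVVZ3iFM0RERVVVREattolptVVGVUITz/yIuTATMzRDRlZndmd2ZVVVVVVVQxAAOYSEVkVlIzITe5UgAEpkNERnZmZVZ3dmVVVVVVVDEAACZDRGY2MjMyIzJ5UklkRERYZlVVZmZlVVVVZmZlMQAABWZURDR3Vnd1IROMtSNENHZVVVVlVWZmZmd3d3d0IAAGdGZFiXdmeXQhAAAAE0Q1VVVVVERFZnd3d3d2ZnZUM2d0"/>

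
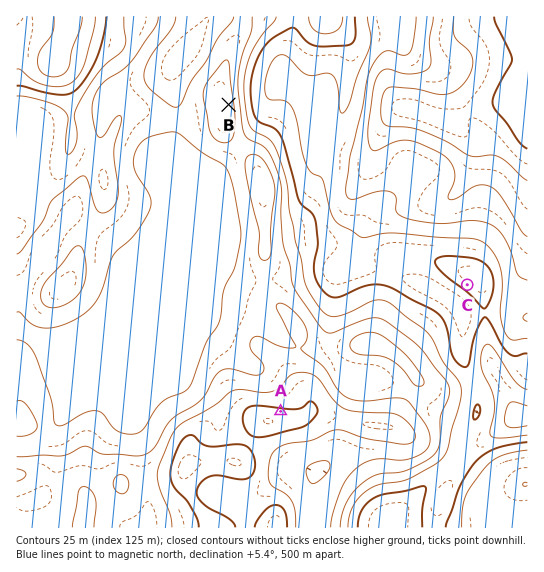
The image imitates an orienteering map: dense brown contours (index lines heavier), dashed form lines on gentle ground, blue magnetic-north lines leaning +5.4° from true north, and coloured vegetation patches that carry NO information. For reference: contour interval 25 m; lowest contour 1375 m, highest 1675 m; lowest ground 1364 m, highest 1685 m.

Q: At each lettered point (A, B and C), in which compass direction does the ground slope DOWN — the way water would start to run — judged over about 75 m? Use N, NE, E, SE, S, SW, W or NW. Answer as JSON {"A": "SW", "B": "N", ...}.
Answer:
{"A": "N", "B": "E", "C": "SW"}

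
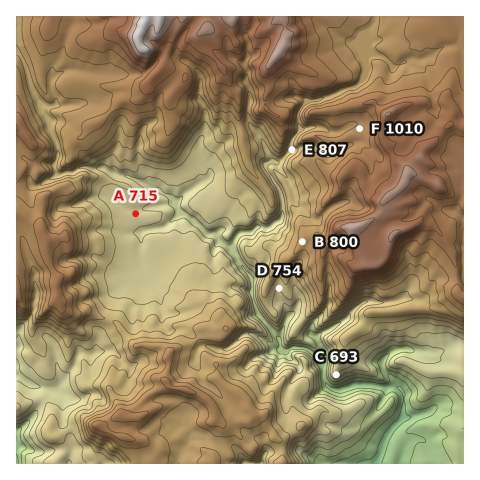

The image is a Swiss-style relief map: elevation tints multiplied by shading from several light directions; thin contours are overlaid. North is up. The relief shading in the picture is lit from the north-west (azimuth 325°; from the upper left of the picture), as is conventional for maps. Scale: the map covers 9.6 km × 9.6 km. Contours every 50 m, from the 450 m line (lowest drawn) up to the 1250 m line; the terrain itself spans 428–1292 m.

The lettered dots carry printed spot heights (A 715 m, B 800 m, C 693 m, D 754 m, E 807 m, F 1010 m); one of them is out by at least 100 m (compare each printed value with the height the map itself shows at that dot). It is B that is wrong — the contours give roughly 975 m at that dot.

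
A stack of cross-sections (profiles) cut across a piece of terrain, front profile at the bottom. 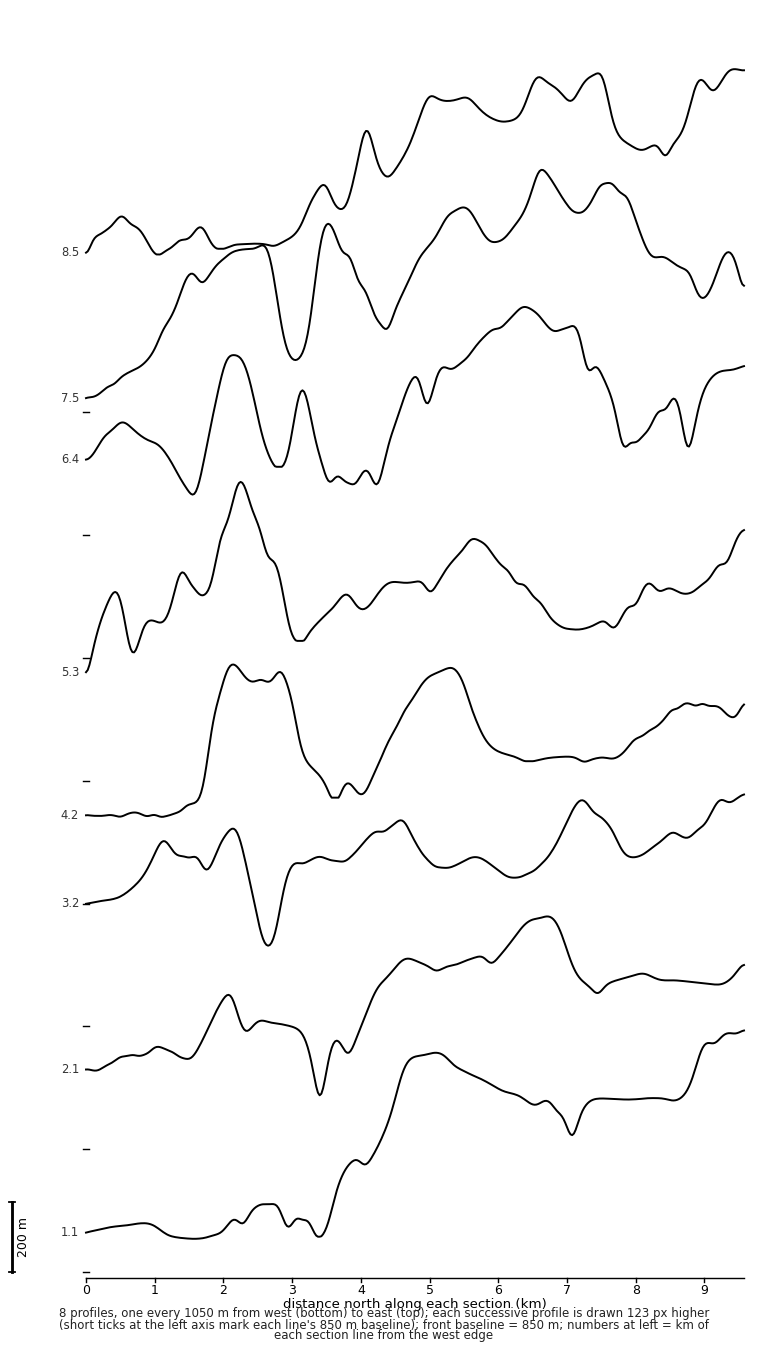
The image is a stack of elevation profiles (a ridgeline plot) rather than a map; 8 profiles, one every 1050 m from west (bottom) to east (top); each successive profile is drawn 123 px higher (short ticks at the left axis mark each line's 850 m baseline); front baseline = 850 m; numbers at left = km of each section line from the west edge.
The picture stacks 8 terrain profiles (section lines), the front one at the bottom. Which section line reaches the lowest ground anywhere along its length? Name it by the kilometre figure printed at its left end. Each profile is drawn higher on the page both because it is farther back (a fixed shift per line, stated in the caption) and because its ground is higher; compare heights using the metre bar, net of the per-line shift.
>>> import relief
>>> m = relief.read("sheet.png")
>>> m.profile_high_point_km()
1.1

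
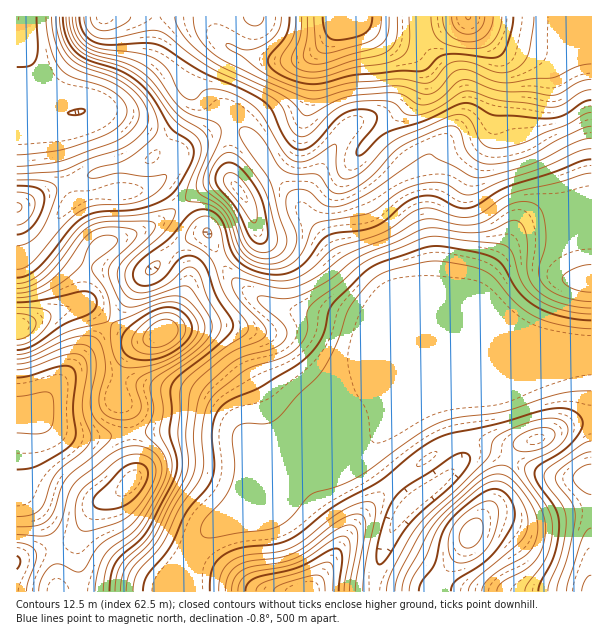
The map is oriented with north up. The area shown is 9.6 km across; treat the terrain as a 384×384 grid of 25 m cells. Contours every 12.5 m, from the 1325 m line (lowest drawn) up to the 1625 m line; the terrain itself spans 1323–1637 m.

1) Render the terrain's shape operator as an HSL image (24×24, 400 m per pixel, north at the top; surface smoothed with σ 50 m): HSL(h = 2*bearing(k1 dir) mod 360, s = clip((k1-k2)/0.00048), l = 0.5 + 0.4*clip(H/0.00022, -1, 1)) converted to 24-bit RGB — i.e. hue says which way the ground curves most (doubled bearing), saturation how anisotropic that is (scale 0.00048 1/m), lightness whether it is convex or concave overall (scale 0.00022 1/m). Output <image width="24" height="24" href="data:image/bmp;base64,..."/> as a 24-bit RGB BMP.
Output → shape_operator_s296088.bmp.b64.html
<image width="24" height="24" href="data:image/bmp;base64,Qk32BgAAAAAAADYAAAAoAAAAGAAAABgAAAABABgAAAAAAMAGAAATCwAAEwsAAAAAAAAAAAAAsaheOz1Ysbpj3tFrUz00L0tGXHR3R1aDK4/P0/DzydT50sH5+NPkz41tDSRIFzuay76z03+Cv2gtam8uXGs3xMQ0VX5CMEFj1KrcZTm5tauF12hSpT03JYBFKH9xS46SL698Tb4wU2oxVFU14HOQ/s3QJEmACjNJnHtnz1iB4Zugupe4VXehtsCgcqmlIDBqrEyKyTTFxW95vWZ61aKmfMWMF2hwRXVvVH9QaoBCZGw+LVosM3s997+76XWxCTZHM4GWp37Q8drk1q7AZWSoqcesj3yuJR12WVs/ZUZvxpShyZjD2aKi27+RIk9VLmJcW4NrbH1vc3pwY35lMH1EXaM68omhnjitC0stGYBf2Zm09L7Ppr3Mns/Rkk7EVCWtY2uRQ3ucjbKsvIHA4rLM89jaUVPJJ3ioTYWZanKDeH9/eYR9cYltQHpHho9M23mxuFWPCEQZDE4b5smb3r+ffEElQScYWjk4bX6IU42NXX1fcY5jpcOb8Nvb14LhQD2xR0eNbWaEfoODeYSCh4R/d4N1UXxiWIx50Y/K0YbRGmlNWI0V4TcA1hMMd5Q3J1NCe31qWWdabEc9kZEhcpQNuMEKp3I0b1VsSERmb2h1god3dYR7fIOBiICCd4J9VX1kTYJYtn2kmoHNaJLJiYvZ59b17NT3PiHqfH5vVld5b0Gg0Kuwqsy3oMSvj4WjhViFTkdfYXVid45rboJvb35ygIN5hH5/eX2BYoJnV4ZNcIZTZ31OUHM/eo1GxGBdqkm/aoQ3P2tSNF10y8CWzbNmnHolcmAkbks/XGp7Z4mIeYpvcIBpaoNycoZ+fYOEf32Ef4CDeoF3eX5seHxnbX1hZoFUfoZXjHdqeL4bHl8lF0MxnZ1C6zQ17E8smrIwKncxPnFKV2RNgohYapNfWo1pYod7dn2Af3x+gX58gXx8f31+fX59e4B5eYJxdH9pgIVn3NvwSFjLLniAHaB+gJDi8dL57NjzlqXxQ1ncZ47Ri67Vi4u/eomhXISHaXh8e359gH9+gH5+gH5/f3x/gnV2hG5hfWlHfXQ27dH60Hz5rozgU9nBAL2ujrLV8tnfzm/fZVvJZ3nCmjh7mV1Am4BaeXxgX3l6dX18f357gH96f356fXJ3g09hiy0vklM0oIxHkjCM41ugvYKZzNGmGoJkE0Et+E0S2IFDdVpKMgcLXjQMlawxfI9OaYtQRnRYXHJee35sgX5xfnludVxuijuMt33DuMXft73lECMQsEZY5X1z5ZUicFoZCSoRP6Ml5te9ZABgugA9nuCCb9Cga5CnoXN8ampGRGM3UntGcndcfGtZbl5YRnyWkMOxirOdhJahFJASCUw92Ja59dbx8Mz5a1PZAokraokfKgAz+OHT1fbmgYHYe0iiqlSQt3KdbJ+TTYdtYVJGhIJJTptZPJiJZJtemqNsd4Znvd61BE9JEp1BndB+vW7b+6z/9ZPkOhQoEw0m4v/MguGHZSx0sjaEhpNol4yuqJW2c1KmbUmksrabZLZ4OXFrU4tjkp94fn938tb1oDbkJ3sjS2MKKS0IPU8S0yaD/0D/ZK3/zP/TszKpWChSiVaPxpeIVJJgmnB7fVuOUXSZuJqhuH16R2RMMnw0YoxIcnxiiGJAxUzFuIXiy6fllHPPcbOXGmhcMCm12vXW285+bQpauUlPN5KEz46swZyGSYyNem2vaGevjmiYwXmJsXqrY5t5SY1OSmtKb3hLXnVGQnk/m4lWrFq10oeviDFlEDIVu/80liUgZSBg07ONQrdnLJWU56y+pktvN2QrOHNLhluas5eYno6zupK/lXSfVlh+eoFneX9lZnlWUWlEVlY/fiAiyhgjWM53TcJLgEBnUEmCy8agyp6AG0oyVnwq21+j13CgLX0yIlxDqrNrhW5fmllWqoJsTmmQhn2Hg2xtfnBXXUU2MRcVYDwpseaslsqmajg+XDAmZGoulJkf16Ike0lLR2gxMFgfvYBE0bOlJ1iIiHNFkpFPZot/ubeZVkl8hW+RnDx3iw4MSysRMnw+Weaqds9phyQykTNNapXFhobcv6HczLWbY4mQa3ygb4qzcMzHwr2QSSVcb6N9mMO5Y5q3oI6wj1u8bVJ7ggZ//zSAt+K9WubOSbCLgkx1eWG6vefrecfoRGrawn7i8rHSzYbAbKukXc+zU4+40imXq0R6SN5yarGca32Yb3eTg3mhRjp1KwB+8drq3+zokqDcWnbNUmrCi8Wzfrhnb25VNT5EWzdO1aqN0LDHx9XacbG8LS56fSu47N/ouN7WRXihbXiHaXB+eXx7"/>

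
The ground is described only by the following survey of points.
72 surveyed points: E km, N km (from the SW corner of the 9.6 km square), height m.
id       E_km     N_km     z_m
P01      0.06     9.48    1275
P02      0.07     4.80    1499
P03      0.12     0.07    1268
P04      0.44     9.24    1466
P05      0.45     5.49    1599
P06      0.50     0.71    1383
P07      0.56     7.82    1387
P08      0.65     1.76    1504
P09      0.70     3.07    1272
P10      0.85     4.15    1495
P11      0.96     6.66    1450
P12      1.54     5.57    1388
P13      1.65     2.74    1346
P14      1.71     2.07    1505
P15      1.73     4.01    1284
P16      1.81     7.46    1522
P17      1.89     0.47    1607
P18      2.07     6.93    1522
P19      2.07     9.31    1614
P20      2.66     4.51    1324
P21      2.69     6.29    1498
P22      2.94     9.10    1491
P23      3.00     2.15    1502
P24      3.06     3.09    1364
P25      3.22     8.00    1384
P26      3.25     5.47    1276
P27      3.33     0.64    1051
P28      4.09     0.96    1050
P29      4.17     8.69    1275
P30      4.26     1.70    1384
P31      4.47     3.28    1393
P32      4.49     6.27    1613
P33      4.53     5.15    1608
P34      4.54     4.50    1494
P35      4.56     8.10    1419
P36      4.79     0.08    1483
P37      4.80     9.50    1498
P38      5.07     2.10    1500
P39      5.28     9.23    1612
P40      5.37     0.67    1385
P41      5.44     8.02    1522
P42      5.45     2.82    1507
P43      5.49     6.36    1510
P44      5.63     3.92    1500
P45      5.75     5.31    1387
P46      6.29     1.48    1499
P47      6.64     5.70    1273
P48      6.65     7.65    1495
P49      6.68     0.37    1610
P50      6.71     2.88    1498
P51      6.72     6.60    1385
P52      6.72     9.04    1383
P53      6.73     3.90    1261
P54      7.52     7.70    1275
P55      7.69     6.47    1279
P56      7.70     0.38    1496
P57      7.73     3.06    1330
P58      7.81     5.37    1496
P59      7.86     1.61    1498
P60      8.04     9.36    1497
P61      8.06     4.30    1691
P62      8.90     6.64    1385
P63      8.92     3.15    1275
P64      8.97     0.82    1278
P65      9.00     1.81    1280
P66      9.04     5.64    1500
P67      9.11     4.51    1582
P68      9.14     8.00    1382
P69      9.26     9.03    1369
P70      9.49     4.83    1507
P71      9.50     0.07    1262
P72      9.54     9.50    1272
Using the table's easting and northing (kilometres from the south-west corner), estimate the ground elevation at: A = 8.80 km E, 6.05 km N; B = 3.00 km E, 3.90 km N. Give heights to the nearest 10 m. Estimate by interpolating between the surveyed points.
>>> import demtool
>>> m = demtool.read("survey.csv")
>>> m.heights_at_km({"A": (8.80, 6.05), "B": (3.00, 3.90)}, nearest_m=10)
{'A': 1500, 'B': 1280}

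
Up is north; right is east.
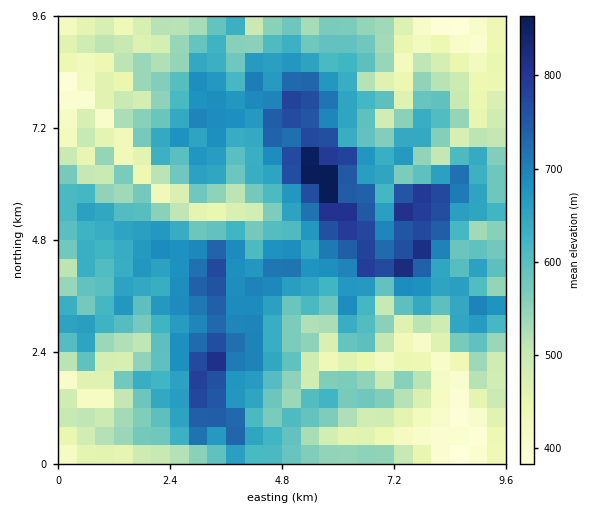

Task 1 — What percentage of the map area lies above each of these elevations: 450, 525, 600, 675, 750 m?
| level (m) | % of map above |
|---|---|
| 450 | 86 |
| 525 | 70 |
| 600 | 50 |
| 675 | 24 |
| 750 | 8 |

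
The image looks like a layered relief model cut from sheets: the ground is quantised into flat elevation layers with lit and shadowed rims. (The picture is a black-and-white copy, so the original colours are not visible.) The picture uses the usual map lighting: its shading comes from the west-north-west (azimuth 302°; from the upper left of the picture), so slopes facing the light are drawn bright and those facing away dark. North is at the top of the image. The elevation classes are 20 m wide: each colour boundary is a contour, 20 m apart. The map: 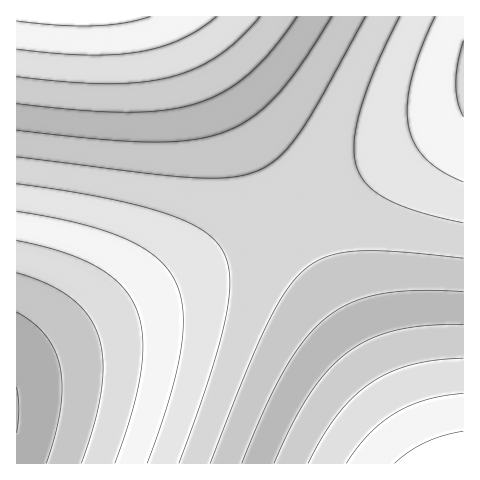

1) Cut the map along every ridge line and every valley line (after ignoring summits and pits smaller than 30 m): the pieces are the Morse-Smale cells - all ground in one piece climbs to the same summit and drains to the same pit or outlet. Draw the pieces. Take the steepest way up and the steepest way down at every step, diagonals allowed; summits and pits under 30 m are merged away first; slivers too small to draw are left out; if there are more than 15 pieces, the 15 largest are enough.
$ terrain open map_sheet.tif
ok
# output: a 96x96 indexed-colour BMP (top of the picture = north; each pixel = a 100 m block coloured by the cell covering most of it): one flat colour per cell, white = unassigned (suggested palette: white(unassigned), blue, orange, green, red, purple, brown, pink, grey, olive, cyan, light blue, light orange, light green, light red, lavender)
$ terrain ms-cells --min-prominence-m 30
<image width="96" height="96" href="data:image/bmp;base64,Qk12EgAAAAAAAHYAAAAoAAAAYAAAAGAAAAABAAQAAAAAAAASAAATCwAAEwsAABAAAAAAAAAA////ALR3HwAOf/8ALKAsACgn1gC9Z5QAS1aMAMJ34wB/f38AIr28AM++FwDox64AeLv/AIrfmACWmP8A1bDFABERERERERERERERERERERERERERERERERERERERERERERERERERERERERERRERERBERERERERERERERERERERERERERERERERERERERERERERERERERERERERERRERERBEREREREREREREREREREREREREREREREREREREREREREREREREREREREREURERERBERERERERERERERERERERERERERERERERERERERERERERERERERERERERFERERERBERERERERERERERERERERERERERERERERERERERERERERERERERERERERFERERERBERERERERERERERERERERERERERERERERERERERERERERERERERERERERRERERERBERERERERERERERERERERERERERERERERERERERERERERERERERERERERRERERERBEREREREREREREREREREREREREREREREREREREREREREREREREREREREURERERERBEREREREREREREREREREREREREREREREREREREREREREREREREREREREURERERERBERERERERERERERERERERERERERERERERERERERERERERERERERERERFERERERERBERERERERERERERERERERERERERERERERERERERERERERERERERERERFERERERERBERERERERERERERERERERERERERERERERERERERERERERERERERERERRERERERERBERERERERERERERERERERERERERERERERERERERERERERERERERERERRERERERERBEREREREREREREREREREREREREREREREREREREREREREREREREREREURERERERERBERERERERERERERERERERERERERERERERERERERERERERERERERERFERERERERERBERERERERERERERERERERERERERERERERERERERERERERERERERERFERERERERERBERERERERERERERERERERERERERERERERERERERERERERERERERERRERERERERERBERERERERERERERERERERERERERERERERERERERERERERERERERERRERERERERERBEREREREREREREREREREREREREREREREREREREREREREREREREREURERERERERERBEREREREREREREREREREREREREREREREREREREREREREREREREREURERERERERERBERERERERERERERERERERERERERERERERERERERERERERERERERFERERERERERERCERERERERERERERERERERERERERERERERERERERERERERERERERFERERERERERERCIRERERERERERERERERERERERERERERERERERERERERERERERERRERERERERERERCIiEREREREREREREREREREREREREREREREREREREREREREREREURERERERERERERCIiIhEREREREREREREREREREREREREREREREREREREREREREREURERERERERERERCIiIiIRERERERERERERERERERERERERERERERERERERERERERFERERERERERERERCIiIiIiERERERERERERERERERERERERERERERERERERERERERFERERERERERERERCIiIiIiIRERERERERERERERERERERERERERERERERERERERERRERERERERERERERCIiIiIiIiERERERERERERERERERERERERERERERERERERERERRERERERERERERERCIiIiIiIiIhEREREREREREREREREREREREREREREREREREREURERERERERERERERCIiIiIiIiIiIREREREREREREREREREREREREREREREREREREURERERERERERERERCIiIiIiIiIiIiERERERERERERERERERERERERERERERERERFERERERERERERERERCIiIiIiIiIiIiIRERERERERERERERERERERERERERERERERRERERERERERERERERCIiIiIiIiIiIiIiERERERERERERERERERERERERERERERERRERERERERERERERERCIiIiIiIiIiIiIiIhEREREREREREREREREREREREREREREURERERERERERERERERCIiIiIiIiIiIiIiIiIREREREREREREREREREREREREREREURERERERERERERERERCIiIiIiIiIiIiIiIiIiERERERERERERERERERERERERERFERERERERERERERERERCIiIiIiIiIiIiIiIiIiIRERERERERERERERERERERERERFERERERERERERERERERCIiIiIiIiIiIiIiIiIiIiERERERERERERERERERERERERRERERERERERERERERERCIiIiIiIiIiIiIiIiIiIiIhERERERERERERERERERERERRERERERERERERERERERCIiIiIiIiIiIiIiIiIiIiIiIREREREREREREREREREREURERERERERERERERERERCIiIiIiIiIiIiIiIiIiIiIiIiERERERERERERERERERFERERERERERERERERERERCIiIiIiIiIiIiIiIiIiIiIiIiIhERERERERERERERERFERERERERERERERERERERCIiIiIiIiIiIiIiIiIiIiIiIiIiERERERERERERERERRERERERERERERERERERERCIiIiIiIiIiIiIiIiIiIiIiIiIiIhERERERERERERERRERERERERERERERERERERCIiIiIiIiIiIiIiIiIiIiIiIiIiIiIREREREREREREURERERERERERERERERERERCIiIiIiIiIiIiIiIiIiIiIiIiIiIiIiEREREREREREURERERERERERERERERERERCIiIiIiIiIiIiIiIiIiIiIiIiIiIiIiIhERERERERFERERERERERERERERERERERCIiIiIiIiIiIiIiIiIiIiIiIiIiIiIiIiERERERERFERERERERERERERERERERERCIiIiIiIiIiIiIiIiIiIiIiIiIiIiIiIiIhERERERRERERERERERERERERERERERCIiIiIiIiIiIiIiIiIiIiIiIiIiIiIiIiIiIRERERRERERERERERERERERERERERCIiIiIiIiIiIiIiIiIiIiIiIiIiIiIiIiIiIiEREURERERERERERERERERERERERCIiIiIiIiIiIiIiIiIiIiIiIiIiIiIiIiIiIiIhFERERERERERERERERERERERERCIiIiIiIiIiIiIiIiIiIiIiIiIiIiIiIiIiIiIiFERERERERERERERERERERERERCIiIiIiIiIiIiIiIiIiIiIiIiIiIiIiIiIiIiIiM0RERERERERERERERERERERERCIiIiIiIiIiIiIiIiIiIiIiIiIiIiIiIiIiIiIiMzNERERERERERERERERERERERCIiIiIiIiIiIiIiIiIiIiIiIiIiIiIiIiIiIiIjMzMzRERERERERERERERERERERCIiIiIiIiIiIiIiIiIiIiIiIiIiIiIiIiIiIiIjMzMzM0RERERERERERERERERERCIiIiIiIiIiIiIiIiIiIiIiIiIiIiIiIiIiIiIzMzMzMzNERERERERERERERERERCIiIiIiIiIiIiIiIiIiIiIiIiIiIiIiIiIiIiIzMzMzMzMzRERERERERERERERERCIiIiIiIiIiIiIiIiIiIiIiIiIiIiIiIiIiIiMzMzMzMzMzNERERERERERERERERCIiIiIiIiIiIiIiIiIiIiIiIiIiIiIiIiIiIjMzMzMzMzMzMzRERERERERERERERCIiIiIiIiIiIiIiIiIiIiIiIiIiIiIiIiIiIjMzMzMzMzMzMzM0RERERERERERERCIiIiIiIiIiIiIiIiIiIiIiIiIiIiIiIiIiIzMzMzMzMzMzMzMzNERERERERERERCIiIiIiIiIiIiIiIiIiIiIiIiIiIiIiIiIiIzMzMzMzMzMzMzMzMzRERERERERERCIiIiIiIiIiIiIiIiIiIiIiIiIiIiIiIiIiMzMzMzMzMzMzMzMzMzNERERERERERCIiIiIiIiIiIiIiIiIiIiIiIiIiIiIiIiIiMzMzMzMzMzMzMzMzMzMzRERERERERCIiIiIiIiIiIiIiIiIiIiIiIiIiIiIiIiIjMzMzMzMzMzMzMzMzMzMzM0RERERERCIiIiIiIiIiIiIiIiIiIiIiIiIiIiIiIiIjMzMzMzMzMzMzMzMzMzMzMzNERERERCIiIiIiIiIiIiIiIiIiIiIiIiIiIiIiIiIzMzMzMzMzMzMzMzMzMzMzMzMzRERERCIiIiIiIiIiIiIiIiIiIiIiIiIiIiIiIiMzMzMzMzMzMzMzMzMzMzMzMzMzNERERCIiIiIiIiIiIiIiIiIiIiIiIiIiIiIiIiMzMzMzMzMzMzMzMzMzMzMzMzMzMzRERCIiIiIiIiIiIiIiIiIiIiIiIiIiIiIiIjMzMzMzMzMzMzMzMzMzMzMzMzMzMzM0RCIiIiIiIiIiIiIiIiIiIiIiIiIiIiIiIjMzMzMzMzMzMzMzMzMzMzMzMzMzMzMzNCIiIiIiIiIiIiIiIiIiIiIiIiIiIiIiIzMzMzMzMzMzMzMzMzMzMzMzMzMzMzMzMyIiIiIiIiIiIiIiIiIiIiIiIiIiIiIiIzMzMzMzMzMzMzMzMzMzMzMzMzMzMzMzMyIiIiIiIiIiIiIiIiIiIiIiIiIiIiIiMzMzMzMzMzMzMzMzMzMzMzMzMzMzMzMzMyIiIiIiIiIiIiIiIiIiIiIiIiIiIiIiMzMzMzMzMzMzMzMzMzMzMzMzMzMzMzMzMyIiIiIiIiIiIiIiIiIiIiIiIiIiIiIjMzMzMzMzMzMzMzMzMzMzMzMzMzMzMzMzMyIiIiIiIiIiIiIiIiIiIiIiIiIiIiIzMzMzMzMzMzMzMzMzMzMzMzMzMzMzMzMzMyIiIiIiIiIiIiIiIiIiIiIiIiIiIiIzMzMzMzMzMzMzMzMzMzMzMzMzMzMzMzMzMyIiIiIiIiIiIiIiIiIiIiIiIiIiIiMzMzMzMzMzMzMzMzMzMzMzMzMzMzMzMzMzMyIiIiIiIiIiIiIiIiIiIiIiIiIiIiMzMzMzMzMzMzMzMzMzMzMzMzMzMzMzMzMzMyIiIiIiIiIiIiIiIiIiIiIiIiIiIjMzMzMzMzMzMzMzMzMzMzMzMzMzMzMzMzMzMyIiIiIiIiIiIiIiIiIiIiIiIiIiIjMzMzMzMzMzMzMzMzMzMzMzMzMzMzMzMzMzMyIiIiIiIiIiIiIiIiIiIiIiIiIiIzMzMzMzMzMzMzMzMzMzMzMzMzMzMzMzMzMzMyIiIiIiIiIiIiIiIiIiIiIiIiIiIzMzMzMzMzMzMzMzMzMzMzMzMzMzMzMzMzMzMyIiIiIiIiIiIiIiIiIiIiIiIiIiMzMzMzMzMzMzMzMzMzMzMzMzMzMzMzMzMzMzMyIiIiIiIiIiIiIiIiIiIiIiIiIiMzMzMzMzMzMzMzMzMzMzMzMzMzMzMzMzMzMzMyIiIiIiIiIiIiIiIiIiIiIiIiIjMzMzMzMzMzMzMzMzMzMzMzMzMzMzMzMzMzMzMyIiIiIiIiIiIiIiIiIiIiIiIiIzMzMzMzMzMzMzMzMzMzMzMzMzMzMzMzMzMzMzMyIiIiIiIiIiIiIiIiIiIiIiIiIzMzMzMzMzMzMzMzMzMzMzMzMzMzMzMzMzMzMzMyIiIiIiIiIiIiIiIiIiIiIiIiMzMzMzMzMzMzMzMzMzMzMzMzMzMzMzMzMzMzMzMyIiIiIiIiIiIiIiIiIiIiIiIiMzMzMzMzMzMzMzMzMzMzMzMzMzMzMzMzMzMzMzMyIiIiIiIiIiIiIiIiIiIiIiIjMzMzMzMzMzMzMzMzMzMzMzMzMzMzMzMzMzMzMzMyIiIiIiIiIiIiIiIiIiIiIiIjMzMzMzMzMzMzMzMzMzMzMzMzMzMzMzMzMzMzMzMw=="/>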